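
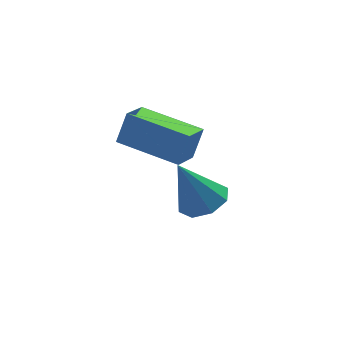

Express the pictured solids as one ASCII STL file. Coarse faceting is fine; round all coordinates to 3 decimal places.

solid 
facet normal 0.412 -0.065 -0.909
outer loop
vertex 3.281 2.609 -0.061
vertex 2.723 3.179 -0.355
vertex 3.497 3.22 -0.007
endloop
endfacet
facet normal 0.621 -0.284 0.730
outer loop
vertex 3.281 2.609 -0.061
vertex 3.497 3.22 -0.007
vertex 1.957 3.301 1.335
endloop
endfacet
facet normal 0.412 -0.066 -0.909
outer loop
vertex 3.497 3.22 -0.007
vertex 2.723 3.179 -0.355
vertex 3.26 3.807 -0.157
endloop
endfacet
facet normal 0.609 0.418 0.674
outer loop
vertex 3.497 3.22 -0.007
vertex 3.26 3.807 -0.157
vertex 1.957 3.301 1.335
endloop
endfacet
facet normal 0.412 -0.066 -0.909
outer loop
vertex 3.26 3.807 -0.157
vertex 2.723 3.179 -0.355
vertex 2.708 4.026 -0.423
endloop
endfacet
facet normal 0.146 0.891 0.430
outer loop
vertex 3.26 3.807 -0.157
vertex 2.708 4.026 -0.423
vertex 1.957 3.301 1.335
endloop
endfacet
facet normal 0.412 -0.066 -0.909
outer loop
vertex 2.708 4.026 -0.423
vertex 2.723 3.179 -0.355
vertex 2.165 3.749 -0.649
endloop
endfacet
facet normal -0.496 0.857 0.141
outer loop
vertex 2.708 4.026 -0.423
vertex 2.165 3.749 -0.649
vertex 1.957 3.301 1.335
endloop
endfacet
facet normal 0.412 -0.066 -0.909
outer loop
vertex 2.165 3.749 -0.649
vertex 2.723 3.179 -0.355
vertex 1.948 3.138 -0.703
endloop
endfacet
facet normal -0.941 0.336 -0.023
outer loop
vertex 2.165 3.749 -0.649
vertex 1.948 3.138 -0.703
vertex 1.957 3.301 1.335
endloop
endfacet
facet normal 0.412 -0.065 -0.909
outer loop
vertex 1.948 3.138 -0.703
vertex 2.723 3.179 -0.355
vertex 2.186 2.551 -0.553
endloop
endfacet
facet normal -0.929 -0.368 0.034
outer loop
vertex 1.948 3.138 -0.703
vertex 2.186 2.551 -0.553
vertex 1.957 3.301 1.335
endloop
endfacet
facet normal 0.411 -0.065 -0.909
outer loop
vertex 2.186 2.551 -0.553
vertex 2.723 3.179 -0.355
vertex 2.738 2.332 -0.288
endloop
endfacet
facet normal -0.466 -0.840 0.277
outer loop
vertex 2.186 2.551 -0.553
vertex 2.738 2.332 -0.288
vertex 1.957 3.301 1.335
endloop
endfacet
facet normal 0.413 -0.065 -0.909
outer loop
vertex 2.738 2.332 -0.288
vertex 2.723 3.179 -0.355
vertex 3.281 2.609 -0.061
endloop
endfacet
facet normal 0.175 -0.806 0.565
outer loop
vertex 2.738 2.332 -0.288
vertex 3.281 2.609 -0.061
vertex 1.957 3.301 1.335
endloop
endfacet
facet normal -0.714 0.688 0.133
outer loop
vertex 0.372 3.035 4.171
vertex 1.014 3.774 3.794
vertex -0.003 2.842 3.155
endloop
endfacet
facet normal -0.612 -0.704 0.360
outer loop
vertex 1.446 1.446 2.886
vertex 0.372 3.035 4.171
vertex -0.003 2.842 3.155
endloop
endfacet
facet normal -0.714 0.688 0.133
outer loop
vertex -0.003 2.842 3.155
vertex 1.014 3.774 3.794
vertex 0.64 3.582 2.778
endloop
endfacet
facet normal -0.340 -0.175 -0.924
outer loop
vertex 0.64 3.582 2.778
vertex 1.446 1.446 2.886
vertex -0.003 2.842 3.155
endloop
endfacet
facet normal 0.341 0.175 0.924
outer loop
vertex 0.372 3.035 4.171
vertex 2.463 2.378 3.525
vertex 1.014 3.774 3.794
endloop
endfacet
facet normal -0.613 -0.704 0.359
outer loop
vertex 1.82 1.638 3.902
vertex 0.372 3.035 4.171
vertex 1.446 1.446 2.886
endloop
endfacet
facet normal 0.340 0.175 0.924
outer loop
vertex 1.82 1.638 3.902
vertex 2.463 2.378 3.525
vertex 0.372 3.035 4.171
endloop
endfacet
facet normal 0.612 0.705 -0.359
outer loop
vertex 1.014 3.774 3.794
vertex 2.463 2.378 3.525
vertex 0.64 3.582 2.778
endloop
endfacet
facet normal -0.341 -0.175 -0.924
outer loop
vertex 2.088 2.185 2.509
vertex 1.446 1.446 2.886
vertex 0.64 3.582 2.778
endloop
endfacet
facet normal 0.612 0.704 -0.360
outer loop
vertex 0.64 3.582 2.778
vertex 2.463 2.378 3.525
vertex 2.088 2.185 2.509
endloop
endfacet
facet normal 0.714 -0.688 -0.133
outer loop
vertex 2.088 2.185 2.509
vertex 1.82 1.638 3.902
vertex 1.446 1.446 2.886
endloop
endfacet
facet normal 0.714 -0.688 -0.133
outer loop
vertex 2.463 2.378 3.525
vertex 1.82 1.638 3.902
vertex 2.088 2.185 2.509
endloop
endfacet

endsolid


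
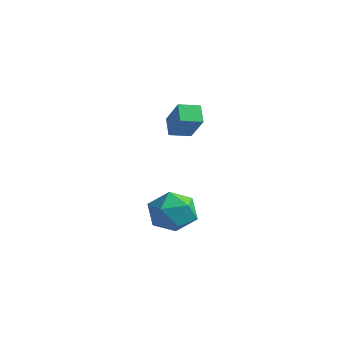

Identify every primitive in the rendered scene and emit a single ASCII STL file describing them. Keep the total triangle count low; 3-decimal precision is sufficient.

solid 
facet normal -0.672 0.165 -0.722
outer loop
vertex -1.745 0.458 2.442
vertex -1.35 1.362 2.281
vertex -1.118 0.065 1.769
endloop
endfacet
facet normal -0.395 -0.905 0.161
outer loop
vertex -0.03 -0.202 2.939
vertex -1.745 0.458 2.442
vertex -1.118 0.065 1.769
endloop
endfacet
facet normal -0.672 0.165 -0.722
outer loop
vertex -1.118 0.065 1.769
vertex -1.35 1.362 2.281
vertex -0.723 0.97 1.608
endloop
endfacet
facet normal 0.627 -0.393 -0.673
outer loop
vertex -0.723 0.97 1.608
vertex -0.03 -0.202 2.939
vertex -1.118 0.065 1.769
endloop
endfacet
facet normal -0.627 0.394 0.673
outer loop
vertex -1.745 0.458 2.442
vertex -0.262 1.095 3.451
vertex -1.35 1.362 2.281
endloop
endfacet
facet normal -0.394 -0.905 0.160
outer loop
vertex -0.657 0.19 3.612
vertex -1.745 0.458 2.442
vertex -0.03 -0.202 2.939
endloop
endfacet
facet normal -0.627 0.393 0.673
outer loop
vertex -0.657 0.19 3.612
vertex -0.262 1.095 3.451
vertex -1.745 0.458 2.442
endloop
endfacet
facet normal 0.394 0.905 -0.160
outer loop
vertex -1.35 1.362 2.281
vertex -0.262 1.095 3.451
vertex -0.723 0.97 1.608
endloop
endfacet
facet normal 0.627 -0.394 -0.673
outer loop
vertex 0.365 0.702 2.778
vertex -0.03 -0.202 2.939
vertex -0.723 0.97 1.608
endloop
endfacet
facet normal 0.395 0.905 -0.160
outer loop
vertex -0.723 0.97 1.608
vertex -0.262 1.095 3.451
vertex 0.365 0.702 2.778
endloop
endfacet
facet normal 0.672 -0.165 0.722
outer loop
vertex 0.365 0.702 2.778
vertex -0.657 0.19 3.612
vertex -0.03 -0.202 2.939
endloop
endfacet
facet normal 0.672 -0.165 0.722
outer loop
vertex -0.262 1.095 3.451
vertex -0.657 0.19 3.612
vertex 0.365 0.702 2.778
endloop
endfacet
facet normal -0.342 0.512 0.788
outer loop
vertex -0.077 0.481 -1.686
vertex -1.143 0.006 -1.84
vertex -0.354 -0.53 -1.15
endloop
endfacet
facet normal 0.351 0.362 0.864
outer loop
vertex -0.077 0.481 -1.686
vertex -0.354 -0.53 -1.15
vertex 0.709 -0.395 -1.639
endloop
endfacet
facet normal 0.700 0.644 0.309
outer loop
vertex -0.077 0.481 -1.686
vertex 0.709 -0.395 -1.639
vertex 0.577 0.224 -2.631
endloop
endfacet
facet normal 0.222 0.969 -0.110
outer loop
vertex -0.077 0.481 -1.686
vertex 0.577 0.224 -2.631
vertex -0.568 0.472 -2.756
endloop
endfacet
facet normal -0.422 0.887 0.186
outer loop
vertex -0.077 0.481 -1.686
vertex -0.568 0.472 -2.756
vertex -1.143 0.006 -1.84
endloop
endfacet
facet normal 0.428 -0.347 0.835
outer loop
vertex 0.709 -0.395 -1.639
vertex -0.354 -0.53 -1.15
vertex 0.128 -1.412 -1.764
endloop
endfacet
facet normal -0.694 -0.105 0.712
outer loop
vertex -0.354 -0.53 -1.15
vertex -1.143 0.006 -1.84
vertex -1.017 -1.164 -1.889
endloop
endfacet
facet normal -0.824 0.503 -0.261
outer loop
vertex -1.143 0.006 -1.84
vertex -0.568 0.472 -2.756
vertex -1.149 -0.545 -2.881
endloop
endfacet
facet normal 0.218 0.635 -0.741
outer loop
vertex -0.568 0.472 -2.756
vertex 0.577 0.224 -2.631
vertex -0.086 -0.41 -3.37
endloop
endfacet
facet normal 0.992 0.109 -0.064
outer loop
vertex 0.577 0.224 -2.631
vertex 0.709 -0.395 -1.639
vertex 0.703 -0.946 -2.68
endloop
endfacet
facet normal -0.222 -0.969 0.110
outer loop
vertex -0.363 -1.421 -2.834
vertex 0.128 -1.412 -1.764
vertex -1.017 -1.164 -1.889
endloop
endfacet
facet normal -0.700 -0.644 -0.309
outer loop
vertex -0.363 -1.421 -2.834
vertex -1.017 -1.164 -1.889
vertex -1.149 -0.545 -2.881
endloop
endfacet
facet normal -0.351 -0.362 -0.864
outer loop
vertex -0.363 -1.421 -2.834
vertex -1.149 -0.545 -2.881
vertex -0.086 -0.41 -3.37
endloop
endfacet
facet normal 0.342 -0.512 -0.788
outer loop
vertex -0.363 -1.421 -2.834
vertex -0.086 -0.41 -3.37
vertex 0.703 -0.946 -2.68
endloop
endfacet
facet normal 0.422 -0.887 -0.186
outer loop
vertex -0.363 -1.421 -2.834
vertex 0.703 -0.946 -2.68
vertex 0.128 -1.412 -1.764
endloop
endfacet
facet normal -0.218 -0.635 0.741
outer loop
vertex -1.017 -1.164 -1.889
vertex 0.128 -1.412 -1.764
vertex -0.354 -0.53 -1.15
endloop
endfacet
facet normal -0.992 -0.109 0.064
outer loop
vertex -1.149 -0.545 -2.881
vertex -1.017 -1.164 -1.889
vertex -1.143 0.006 -1.84
endloop
endfacet
facet normal -0.428 0.347 -0.835
outer loop
vertex -0.086 -0.41 -3.37
vertex -1.149 -0.545 -2.881
vertex -0.568 0.472 -2.756
endloop
endfacet
facet normal 0.694 0.105 -0.712
outer loop
vertex 0.703 -0.946 -2.68
vertex -0.086 -0.41 -3.37
vertex 0.577 0.224 -2.631
endloop
endfacet
facet normal 0.824 -0.503 0.261
outer loop
vertex 0.128 -1.412 -1.764
vertex 0.703 -0.946 -2.68
vertex 0.709 -0.395 -1.639
endloop
endfacet

endsolid


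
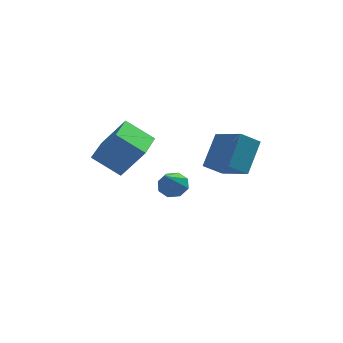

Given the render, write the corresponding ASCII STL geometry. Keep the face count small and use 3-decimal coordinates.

solid 
facet normal -0.586 0.071 -0.807
outer loop
vertex -5.34 0.583 2.547
vertex -5.043 2.49 2.498
vertex -3.988 0.347 1.544
endloop
endfacet
facet normal -0.154 -0.988 0.025
outer loop
vertex -2.857 0.21 3.102
vertex -5.34 0.583 2.547
vertex -3.988 0.347 1.544
endloop
endfacet
facet normal -0.586 0.071 -0.807
outer loop
vertex -3.988 0.347 1.544
vertex -5.043 2.49 2.498
vertex -3.691 2.253 1.495
endloop
endfacet
facet normal 0.796 -0.139 -0.590
outer loop
vertex -3.691 2.253 1.495
vertex -2.857 0.21 3.102
vertex -3.988 0.347 1.544
endloop
endfacet
facet normal -0.796 0.139 0.590
outer loop
vertex -5.34 0.583 2.547
vertex -3.912 2.353 4.056
vertex -5.043 2.49 2.498
endloop
endfacet
facet normal -0.154 -0.988 0.026
outer loop
vertex -4.209 0.447 4.105
vertex -5.34 0.583 2.547
vertex -2.857 0.21 3.102
endloop
endfacet
facet normal -0.796 0.139 0.590
outer loop
vertex -4.209 0.447 4.105
vertex -3.912 2.353 4.056
vertex -5.34 0.583 2.547
endloop
endfacet
facet normal 0.154 0.988 -0.025
outer loop
vertex -5.043 2.49 2.498
vertex -3.912 2.353 4.056
vertex -3.691 2.253 1.495
endloop
endfacet
facet normal 0.796 -0.139 -0.590
outer loop
vertex -2.56 2.117 3.053
vertex -2.857 0.21 3.102
vertex -3.691 2.253 1.495
endloop
endfacet
facet normal 0.154 0.988 -0.025
outer loop
vertex -3.691 2.253 1.495
vertex -3.912 2.353 4.056
vertex -2.56 2.117 3.053
endloop
endfacet
facet normal 0.586 -0.071 0.807
outer loop
vertex -2.56 2.117 3.053
vertex -4.209 0.447 4.105
vertex -2.857 0.21 3.102
endloop
endfacet
facet normal 0.586 -0.071 0.807
outer loop
vertex -3.912 2.353 4.056
vertex -4.209 0.447 4.105
vertex -2.56 2.117 3.053
endloop
endfacet
facet normal -0.617 0.691 -0.377
outer loop
vertex -0.271 -0.682 2.827
vertex 0.248 0.539 4.214
vertex 0.579 -0.287 2.16
endloop
endfacet
facet normal -0.271 -0.636 -0.722
outer loop
vertex 1.732 -1.579 2.866
vertex -0.271 -0.682 2.827
vertex 0.579 -0.287 2.16
endloop
endfacet
facet normal -0.617 0.691 -0.377
outer loop
vertex 0.579 -0.287 2.16
vertex 0.248 0.539 4.214
vertex 1.098 0.934 3.548
endloop
endfacet
facet normal 0.740 0.344 -0.579
outer loop
vertex 1.098 0.934 3.548
vertex 1.732 -1.579 2.866
vertex 0.579 -0.287 2.16
endloop
endfacet
facet normal -0.739 -0.343 0.579
outer loop
vertex -0.271 -0.682 2.827
vertex 1.401 -0.753 4.92
vertex 0.248 0.539 4.214
endloop
endfacet
facet normal -0.271 -0.636 -0.723
outer loop
vertex 0.882 -1.974 3.532
vertex -0.271 -0.682 2.827
vertex 1.732 -1.579 2.866
endloop
endfacet
facet normal -0.739 -0.344 0.579
outer loop
vertex 0.882 -1.974 3.532
vertex 1.401 -0.753 4.92
vertex -0.271 -0.682 2.827
endloop
endfacet
facet normal 0.270 0.636 0.723
outer loop
vertex 0.248 0.539 4.214
vertex 1.401 -0.753 4.92
vertex 1.098 0.934 3.548
endloop
endfacet
facet normal 0.739 0.344 -0.579
outer loop
vertex 2.251 -0.358 4.253
vertex 1.732 -1.579 2.866
vertex 1.098 0.934 3.548
endloop
endfacet
facet normal 0.271 0.636 0.722
outer loop
vertex 1.098 0.934 3.548
vertex 1.401 -0.753 4.92
vertex 2.251 -0.358 4.253
endloop
endfacet
facet normal 0.617 -0.691 0.377
outer loop
vertex 2.251 -0.358 4.253
vertex 0.882 -1.974 3.532
vertex 1.732 -1.579 2.866
endloop
endfacet
facet normal 0.617 -0.691 0.377
outer loop
vertex 1.401 -0.753 4.92
vertex 0.882 -1.974 3.532
vertex 2.251 -0.358 4.253
endloop
endfacet
facet normal 0.162 0.703 -0.693
outer loop
vertex -1.133 3.885 -0.526
vertex -1.815 3.711 -0.862
vertex -1.585 4.207 -0.305
endloop
endfacet
facet normal 0.536 0.186 0.824
outer loop
vertex -1.133 3.885 -0.526
vertex -1.585 4.207 -0.305
vertex -2.125 2.369 0.462
endloop
endfacet
facet normal 0.161 0.703 -0.693
outer loop
vertex -1.585 4.207 -0.305
vertex -1.815 3.711 -0.862
vertex -2.171 4.238 -0.41
endloop
endfacet
facet normal -0.139 0.416 0.899
outer loop
vertex -1.585 4.207 -0.305
vertex -2.171 4.238 -0.41
vertex -2.125 2.369 0.462
endloop
endfacet
facet normal 0.162 0.703 -0.692
outer loop
vertex -2.171 4.238 -0.41
vertex -1.815 3.711 -0.862
vertex -2.549 3.961 -0.78
endloop
endfacet
facet normal -0.766 0.256 0.590
outer loop
vertex -2.171 4.238 -0.41
vertex -2.549 3.961 -0.78
vertex -2.125 2.369 0.462
endloop
endfacet
facet normal 0.162 0.703 -0.693
outer loop
vertex -2.549 3.961 -0.78
vertex -1.815 3.711 -0.862
vertex -2.497 3.538 -1.197
endloop
endfacet
facet normal -0.977 -0.198 0.079
outer loop
vertex -2.549 3.961 -0.78
vertex -2.497 3.538 -1.197
vertex -2.125 2.369 0.462
endloop
endfacet
facet normal 0.162 0.703 -0.693
outer loop
vertex -2.497 3.538 -1.197
vertex -1.815 3.711 -0.862
vertex -2.046 3.216 -1.418
endloop
endfacet
facet normal -0.651 -0.682 -0.334
outer loop
vertex -2.497 3.538 -1.197
vertex -2.046 3.216 -1.418
vertex -2.125 2.369 0.462
endloop
endfacet
facet normal 0.162 0.703 -0.693
outer loop
vertex -2.046 3.216 -1.418
vertex -1.815 3.711 -0.862
vertex -1.459 3.184 -1.313
endloop
endfacet
facet normal 0.024 -0.912 -0.410
outer loop
vertex -2.046 3.216 -1.418
vertex -1.459 3.184 -1.313
vertex -2.125 2.369 0.462
endloop
endfacet
facet normal 0.163 0.703 -0.693
outer loop
vertex -1.459 3.184 -1.313
vertex -1.815 3.711 -0.862
vertex -1.081 3.461 -0.943
endloop
endfacet
facet normal 0.651 -0.753 -0.101
outer loop
vertex -1.459 3.184 -1.313
vertex -1.081 3.461 -0.943
vertex -2.125 2.369 0.462
endloop
endfacet
facet normal 0.163 0.702 -0.693
outer loop
vertex -1.081 3.461 -0.943
vertex -1.815 3.711 -0.862
vertex -1.133 3.885 -0.526
endloop
endfacet
facet normal 0.862 -0.297 0.410
outer loop
vertex -1.081 3.461 -0.943
vertex -1.133 3.885 -0.526
vertex -2.125 2.369 0.462
endloop
endfacet

endsolid


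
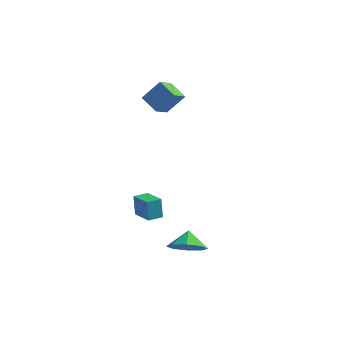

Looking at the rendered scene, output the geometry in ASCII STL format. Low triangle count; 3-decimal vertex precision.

solid 
facet normal -0.539 -0.841 0.051
outer loop
vertex -0.315 -2.916 -1.078
vertex -1.443 -2.21 -1.357
vertex -0.135 -3.104 -2.28
endloop
endfacet
facet normal 0.829 -0.520 0.205
outer loop
vertex 0.323 -2.39 -2.323
vertex -0.315 -2.916 -1.078
vertex -0.135 -3.104 -2.28
endloop
endfacet
facet normal -0.539 -0.841 0.051
outer loop
vertex -0.135 -3.104 -2.28
vertex -1.443 -2.21 -1.357
vertex -1.263 -2.398 -2.559
endloop
endfacet
facet normal 0.146 -0.153 -0.977
outer loop
vertex -1.263 -2.398 -2.559
vertex 0.323 -2.39 -2.323
vertex -0.135 -3.104 -2.28
endloop
endfacet
facet normal -0.146 0.153 0.977
outer loop
vertex -0.315 -2.916 -1.078
vertex -0.985 -1.496 -1.4
vertex -1.443 -2.21 -1.357
endloop
endfacet
facet normal 0.829 -0.520 0.205
outer loop
vertex 0.143 -2.202 -1.121
vertex -0.315 -2.916 -1.078
vertex 0.323 -2.39 -2.323
endloop
endfacet
facet normal -0.146 0.153 0.977
outer loop
vertex 0.143 -2.202 -1.121
vertex -0.985 -1.496 -1.4
vertex -0.315 -2.916 -1.078
endloop
endfacet
facet normal -0.829 0.520 -0.205
outer loop
vertex -1.443 -2.21 -1.357
vertex -0.985 -1.496 -1.4
vertex -1.263 -2.398 -2.559
endloop
endfacet
facet normal 0.146 -0.153 -0.977
outer loop
vertex -0.805 -1.684 -2.602
vertex 0.323 -2.39 -2.323
vertex -1.263 -2.398 -2.559
endloop
endfacet
facet normal -0.829 0.520 -0.205
outer loop
vertex -1.263 -2.398 -2.559
vertex -0.985 -1.496 -1.4
vertex -0.805 -1.684 -2.602
endloop
endfacet
facet normal 0.539 0.841 -0.051
outer loop
vertex -0.805 -1.684 -2.602
vertex 0.143 -2.202 -1.121
vertex 0.323 -2.39 -2.323
endloop
endfacet
facet normal 0.539 0.841 -0.051
outer loop
vertex -0.985 -1.496 -1.4
vertex 0.143 -2.202 -1.121
vertex -0.805 -1.684 -2.602
endloop
endfacet
facet normal 0.242 -0.660 -0.711
outer loop
vertex 2.76 -2.79 -3.878
vertex 2.27 -3.556 -3.334
vertex 1.977 -2.861 -4.079
endloop
endfacet
facet normal -0.088 0.996 -0.009
outer loop
vertex 2.76 -2.79 -3.878
vertex 1.977 -2.861 -4.079
vertex 2.01 -2.844 -2.566
endloop
endfacet
facet normal 0.242 -0.660 -0.711
outer loop
vertex 1.977 -2.861 -4.079
vertex 2.27 -3.556 -3.334
vertex 1.366 -3.339 -3.843
endloop
endfacet
facet normal -0.615 0.788 0.005
outer loop
vertex 1.977 -2.861 -4.079
vertex 1.366 -3.339 -3.843
vertex 2.01 -2.844 -2.566
endloop
endfacet
facet normal 0.242 -0.660 -0.711
outer loop
vertex 1.366 -3.339 -3.843
vertex 2.27 -3.556 -3.334
vertex 1.284 -3.945 -3.309
endloop
endfacet
facet normal -0.877 0.379 0.295
outer loop
vertex 1.366 -3.339 -3.843
vertex 1.284 -3.945 -3.309
vertex 2.01 -2.844 -2.566
endloop
endfacet
facet normal 0.242 -0.659 -0.712
outer loop
vertex 1.284 -3.945 -3.309
vertex 2.27 -3.556 -3.334
vertex 1.78 -4.323 -2.79
endloop
endfacet
facet normal -0.720 0.007 0.694
outer loop
vertex 1.284 -3.945 -3.309
vertex 1.78 -4.323 -2.79
vertex 2.01 -2.844 -2.566
endloop
endfacet
facet normal 0.242 -0.659 -0.712
outer loop
vertex 1.78 -4.323 -2.79
vertex 2.27 -3.556 -3.334
vertex 2.563 -4.252 -2.59
endloop
endfacet
facet normal -0.237 -0.109 0.965
outer loop
vertex 1.78 -4.323 -2.79
vertex 2.563 -4.252 -2.59
vertex 2.01 -2.844 -2.566
endloop
endfacet
facet normal 0.242 -0.659 -0.712
outer loop
vertex 2.563 -4.252 -2.59
vertex 2.27 -3.556 -3.334
vertex 3.175 -3.773 -2.826
endloop
endfacet
facet normal 0.290 0.098 0.952
outer loop
vertex 2.563 -4.252 -2.59
vertex 3.175 -3.773 -2.826
vertex 2.01 -2.844 -2.566
endloop
endfacet
facet normal 0.241 -0.660 -0.711
outer loop
vertex 3.175 -3.773 -2.826
vertex 2.27 -3.556 -3.334
vertex 3.256 -3.168 -3.36
endloop
endfacet
facet normal 0.553 0.509 0.660
outer loop
vertex 3.175 -3.773 -2.826
vertex 3.256 -3.168 -3.36
vertex 2.01 -2.844 -2.566
endloop
endfacet
facet normal 0.241 -0.660 -0.712
outer loop
vertex 3.256 -3.168 -3.36
vertex 2.27 -3.556 -3.334
vertex 2.76 -2.79 -3.878
endloop
endfacet
facet normal 0.396 0.880 0.263
outer loop
vertex 3.256 -3.168 -3.36
vertex 2.76 -2.79 -3.878
vertex 2.01 -2.844 -2.566
endloop
endfacet
facet normal -0.544 -0.362 -0.756
outer loop
vertex -2.021 1.553 2.92
vertex -3.07 1.979 3.471
vertex -1.901 2.621 2.322
endloop
endfacet
facet normal 0.833 -0.338 -0.437
outer loop
vertex -1.09 3.161 3.449
vertex -2.021 1.553 2.92
vertex -1.901 2.621 2.322
endloop
endfacet
facet normal -0.544 -0.363 -0.756
outer loop
vertex -1.901 2.621 2.322
vertex -3.07 1.979 3.471
vertex -2.951 3.047 2.873
endloop
endfacet
facet normal 0.097 0.868 -0.486
outer loop
vertex -2.951 3.047 2.873
vertex -1.09 3.161 3.449
vertex -1.901 2.621 2.322
endloop
endfacet
facet normal -0.097 -0.868 0.486
outer loop
vertex -2.021 1.553 2.92
vertex -2.259 2.519 4.598
vertex -3.07 1.979 3.471
endloop
endfacet
facet normal 0.833 -0.338 -0.438
outer loop
vertex -1.209 2.093 4.047
vertex -2.021 1.553 2.92
vertex -1.09 3.161 3.449
endloop
endfacet
facet normal -0.097 -0.868 0.486
outer loop
vertex -1.209 2.093 4.047
vertex -2.259 2.519 4.598
vertex -2.021 1.553 2.92
endloop
endfacet
facet normal -0.833 0.338 0.438
outer loop
vertex -3.07 1.979 3.471
vertex -2.259 2.519 4.598
vertex -2.951 3.047 2.873
endloop
endfacet
facet normal 0.097 0.868 -0.486
outer loop
vertex -2.139 3.587 4.0
vertex -1.09 3.161 3.449
vertex -2.951 3.047 2.873
endloop
endfacet
facet normal -0.833 0.339 0.438
outer loop
vertex -2.951 3.047 2.873
vertex -2.259 2.519 4.598
vertex -2.139 3.587 4.0
endloop
endfacet
facet normal 0.545 0.363 0.756
outer loop
vertex -2.139 3.587 4.0
vertex -1.209 2.093 4.047
vertex -1.09 3.161 3.449
endloop
endfacet
facet normal 0.544 0.363 0.757
outer loop
vertex -2.259 2.519 4.598
vertex -1.209 2.093 4.047
vertex -2.139 3.587 4.0
endloop
endfacet

endsolid


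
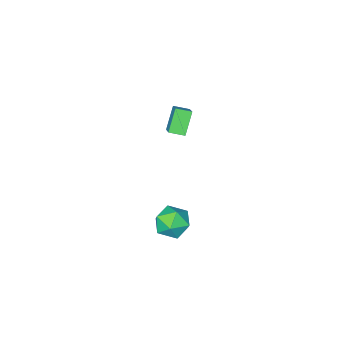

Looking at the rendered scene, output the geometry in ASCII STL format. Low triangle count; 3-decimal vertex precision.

solid 
facet normal -0.540 -0.214 0.814
outer loop
vertex 3.17 3.478 0.36
vertex 3.761 2.798 0.573
vertex 3.905 3.654 0.894
endloop
endfacet
facet normal -0.588 0.479 0.652
outer loop
vertex 3.17 3.478 0.36
vertex 3.905 3.654 0.894
vertex 3.66 4.253 0.233
endloop
endfacet
facet normal -0.846 0.533 -0.012
outer loop
vertex 3.17 3.478 0.36
vertex 3.66 4.253 0.233
vertex 3.364 3.767 -0.497
endloop
endfacet
facet normal -0.957 -0.128 -0.260
outer loop
vertex 3.17 3.478 0.36
vertex 3.364 3.767 -0.497
vertex 3.427 2.868 -0.287
endloop
endfacet
facet normal -0.768 -0.589 0.250
outer loop
vertex 3.17 3.478 0.36
vertex 3.427 2.868 -0.287
vertex 3.761 2.798 0.573
endloop
endfacet
facet normal 0.071 0.752 0.655
outer loop
vertex 3.66 4.253 0.233
vertex 3.905 3.654 0.894
vertex 4.553 4.052 0.367
endloop
endfacet
facet normal 0.149 -0.369 0.917
outer loop
vertex 3.905 3.654 0.894
vertex 3.761 2.798 0.573
vertex 4.616 3.153 0.577
endloop
endfacet
facet normal -0.220 -0.975 0.006
outer loop
vertex 3.761 2.798 0.573
vertex 3.427 2.868 -0.287
vertex 4.32 2.667 -0.153
endloop
endfacet
facet normal -0.526 -0.228 -0.819
outer loop
vertex 3.427 2.868 -0.287
vertex 3.364 3.767 -0.497
vertex 4.075 3.266 -0.814
endloop
endfacet
facet normal -0.347 0.840 -0.418
outer loop
vertex 3.364 3.767 -0.497
vertex 3.66 4.253 0.233
vertex 4.219 4.122 -0.493
endloop
endfacet
facet normal 0.957 0.128 0.260
outer loop
vertex 4.81 3.442 -0.28
vertex 4.553 4.052 0.367
vertex 4.616 3.153 0.577
endloop
endfacet
facet normal 0.846 -0.533 0.012
outer loop
vertex 4.81 3.442 -0.28
vertex 4.616 3.153 0.577
vertex 4.32 2.667 -0.153
endloop
endfacet
facet normal 0.588 -0.479 -0.652
outer loop
vertex 4.81 3.442 -0.28
vertex 4.32 2.667 -0.153
vertex 4.075 3.266 -0.814
endloop
endfacet
facet normal 0.540 0.214 -0.814
outer loop
vertex 4.81 3.442 -0.28
vertex 4.075 3.266 -0.814
vertex 4.219 4.122 -0.493
endloop
endfacet
facet normal 0.768 0.589 -0.250
outer loop
vertex 4.81 3.442 -0.28
vertex 4.219 4.122 -0.493
vertex 4.553 4.052 0.367
endloop
endfacet
facet normal 0.526 0.228 0.819
outer loop
vertex 4.616 3.153 0.577
vertex 4.553 4.052 0.367
vertex 3.905 3.654 0.894
endloop
endfacet
facet normal 0.347 -0.840 0.418
outer loop
vertex 4.32 2.667 -0.153
vertex 4.616 3.153 0.577
vertex 3.761 2.798 0.573
endloop
endfacet
facet normal -0.071 -0.752 -0.655
outer loop
vertex 4.075 3.266 -0.814
vertex 4.32 2.667 -0.153
vertex 3.427 2.868 -0.287
endloop
endfacet
facet normal -0.149 0.369 -0.917
outer loop
vertex 4.219 4.122 -0.493
vertex 4.075 3.266 -0.814
vertex 3.364 3.767 -0.497
endloop
endfacet
facet normal 0.220 0.975 -0.006
outer loop
vertex 4.553 4.052 0.367
vertex 4.219 4.122 -0.493
vertex 3.66 4.253 0.233
endloop
endfacet
facet normal -0.542 -0.326 0.775
outer loop
vertex -0.65 -2.487 1.256
vertex -1.248 -1.962 1.059
vertex -1.205 -3.412 0.478
endloop
endfacet
facet normal 0.730 -0.640 0.240
outer loop
vertex -0.452 -2.958 -0.599
vertex -0.65 -2.487 1.256
vertex -1.205 -3.412 0.478
endloop
endfacet
facet normal -0.542 -0.326 0.775
outer loop
vertex -1.205 -3.412 0.478
vertex -1.248 -1.962 1.059
vertex -1.803 -2.887 0.281
endloop
endfacet
facet normal -0.418 -0.695 -0.585
outer loop
vertex -1.803 -2.887 0.281
vertex -0.452 -2.958 -0.599
vertex -1.205 -3.412 0.478
endloop
endfacet
facet normal 0.418 0.695 0.585
outer loop
vertex -0.65 -2.487 1.256
vertex -0.495 -1.508 -0.018
vertex -1.248 -1.962 1.059
endloop
endfacet
facet normal 0.730 -0.640 0.240
outer loop
vertex 0.103 -2.033 0.179
vertex -0.65 -2.487 1.256
vertex -0.452 -2.958 -0.599
endloop
endfacet
facet normal 0.418 0.695 0.585
outer loop
vertex 0.103 -2.033 0.179
vertex -0.495 -1.508 -0.018
vertex -0.65 -2.487 1.256
endloop
endfacet
facet normal -0.730 0.640 -0.240
outer loop
vertex -1.248 -1.962 1.059
vertex -0.495 -1.508 -0.018
vertex -1.803 -2.887 0.281
endloop
endfacet
facet normal -0.418 -0.695 -0.585
outer loop
vertex -1.05 -2.433 -0.796
vertex -0.452 -2.958 -0.599
vertex -1.803 -2.887 0.281
endloop
endfacet
facet normal -0.730 0.640 -0.240
outer loop
vertex -1.803 -2.887 0.281
vertex -0.495 -1.508 -0.018
vertex -1.05 -2.433 -0.796
endloop
endfacet
facet normal 0.542 0.326 -0.775
outer loop
vertex -1.05 -2.433 -0.796
vertex 0.103 -2.033 0.179
vertex -0.452 -2.958 -0.599
endloop
endfacet
facet normal 0.542 0.326 -0.775
outer loop
vertex -0.495 -1.508 -0.018
vertex 0.103 -2.033 0.179
vertex -1.05 -2.433 -0.796
endloop
endfacet

endsolid


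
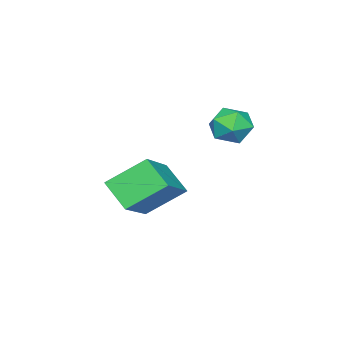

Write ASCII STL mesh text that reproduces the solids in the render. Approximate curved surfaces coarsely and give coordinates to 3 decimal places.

solid 
facet normal -0.833 -0.182 -0.523
outer loop
vertex 1.288 -2.1 -2.468
vertex 0.443 -1.043 -1.49
vertex 1.58 -1.121 -3.273
endloop
endfacet
facet normal 0.506 -0.633 -0.586
outer loop
vertex 3.337 -0.737 -2.17
vertex 1.288 -2.1 -2.468
vertex 1.58 -1.121 -3.273
endloop
endfacet
facet normal -0.833 -0.181 -0.523
outer loop
vertex 1.58 -1.121 -3.273
vertex 0.443 -1.043 -1.49
vertex 0.735 -0.064 -2.294
endloop
endfacet
facet normal 0.224 0.753 -0.619
outer loop
vertex 0.735 -0.064 -2.294
vertex 3.337 -0.737 -2.17
vertex 1.58 -1.121 -3.273
endloop
endfacet
facet normal -0.224 -0.752 0.619
outer loop
vertex 1.288 -2.1 -2.468
vertex 2.2 -0.659 -0.387
vertex 0.443 -1.043 -1.49
endloop
endfacet
facet normal 0.506 -0.633 -0.586
outer loop
vertex 3.045 -1.716 -1.366
vertex 1.288 -2.1 -2.468
vertex 3.337 -0.737 -2.17
endloop
endfacet
facet normal -0.224 -0.753 0.619
outer loop
vertex 3.045 -1.716 -1.366
vertex 2.2 -0.659 -0.387
vertex 1.288 -2.1 -2.468
endloop
endfacet
facet normal -0.506 0.632 0.586
outer loop
vertex 0.443 -1.043 -1.49
vertex 2.2 -0.659 -0.387
vertex 0.735 -0.064 -2.294
endloop
endfacet
facet normal 0.224 0.752 -0.619
outer loop
vertex 2.492 0.32 -1.192
vertex 3.337 -0.737 -2.17
vertex 0.735 -0.064 -2.294
endloop
endfacet
facet normal -0.506 0.633 0.586
outer loop
vertex 0.735 -0.064 -2.294
vertex 2.2 -0.659 -0.387
vertex 2.492 0.32 -1.192
endloop
endfacet
facet normal 0.833 0.181 0.523
outer loop
vertex 2.492 0.32 -1.192
vertex 3.045 -1.716 -1.366
vertex 3.337 -0.737 -2.17
endloop
endfacet
facet normal 0.833 0.182 0.523
outer loop
vertex 2.2 -0.659 -0.387
vertex 3.045 -1.716 -1.366
vertex 2.492 0.32 -1.192
endloop
endfacet
facet normal 0.416 0.880 -0.228
outer loop
vertex 1.41 2.24 0.713
vertex 1.095 2.56 1.374
vertex 1.82 2.224 1.399
endloop
endfacet
facet normal 0.811 0.340 -0.477
outer loop
vertex 1.41 2.24 0.713
vertex 1.82 2.224 1.399
vertex 1.81 1.581 0.924
endloop
endfacet
facet normal 0.402 -0.049 -0.914
outer loop
vertex 1.41 2.24 0.713
vertex 1.81 1.581 0.924
vertex 1.079 1.521 0.606
endloop
endfacet
facet normal -0.244 0.252 -0.936
outer loop
vertex 1.41 2.24 0.713
vertex 1.079 1.521 0.606
vertex 0.637 2.126 0.884
endloop
endfacet
facet normal -0.235 0.826 -0.512
outer loop
vertex 1.41 2.24 0.713
vertex 0.637 2.126 0.884
vertex 1.095 2.56 1.374
endloop
endfacet
facet normal 0.995 -0.072 0.076
outer loop
vertex 1.81 1.581 0.924
vertex 1.82 2.224 1.399
vertex 1.743 1.494 1.716
endloop
endfacet
facet normal 0.356 0.803 0.479
outer loop
vertex 1.82 2.224 1.399
vertex 1.095 2.56 1.374
vertex 1.301 2.099 1.994
endloop
endfacet
facet normal -0.699 0.715 0.019
outer loop
vertex 1.095 2.56 1.374
vertex 0.637 2.126 0.884
vertex 0.57 2.039 1.676
endloop
endfacet
facet normal -0.713 -0.215 -0.667
outer loop
vertex 0.637 2.126 0.884
vertex 1.079 1.521 0.606
vertex 0.56 1.396 1.201
endloop
endfacet
facet normal 0.332 -0.701 -0.631
outer loop
vertex 1.079 1.521 0.606
vertex 1.81 1.581 0.924
vertex 1.285 1.06 1.226
endloop
endfacet
facet normal 0.244 -0.252 0.936
outer loop
vertex 0.97 1.38 1.887
vertex 1.743 1.494 1.716
vertex 1.301 2.099 1.994
endloop
endfacet
facet normal -0.402 0.049 0.914
outer loop
vertex 0.97 1.38 1.887
vertex 1.301 2.099 1.994
vertex 0.57 2.039 1.676
endloop
endfacet
facet normal -0.811 -0.340 0.477
outer loop
vertex 0.97 1.38 1.887
vertex 0.57 2.039 1.676
vertex 0.56 1.396 1.201
endloop
endfacet
facet normal -0.416 -0.880 0.228
outer loop
vertex 0.97 1.38 1.887
vertex 0.56 1.396 1.201
vertex 1.285 1.06 1.226
endloop
endfacet
facet normal 0.235 -0.826 0.512
outer loop
vertex 0.97 1.38 1.887
vertex 1.285 1.06 1.226
vertex 1.743 1.494 1.716
endloop
endfacet
facet normal 0.713 0.215 0.667
outer loop
vertex 1.301 2.099 1.994
vertex 1.743 1.494 1.716
vertex 1.82 2.224 1.399
endloop
endfacet
facet normal -0.332 0.701 0.631
outer loop
vertex 0.57 2.039 1.676
vertex 1.301 2.099 1.994
vertex 1.095 2.56 1.374
endloop
endfacet
facet normal -0.995 0.072 -0.076
outer loop
vertex 0.56 1.396 1.201
vertex 0.57 2.039 1.676
vertex 0.637 2.126 0.884
endloop
endfacet
facet normal -0.356 -0.803 -0.479
outer loop
vertex 1.285 1.06 1.226
vertex 0.56 1.396 1.201
vertex 1.079 1.521 0.606
endloop
endfacet
facet normal 0.699 -0.715 -0.019
outer loop
vertex 1.743 1.494 1.716
vertex 1.285 1.06 1.226
vertex 1.81 1.581 0.924
endloop
endfacet

endsolid


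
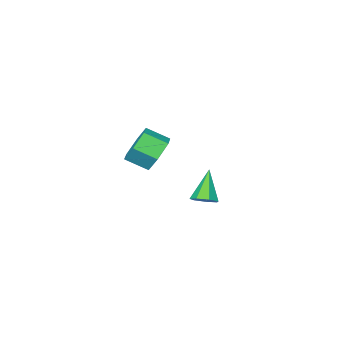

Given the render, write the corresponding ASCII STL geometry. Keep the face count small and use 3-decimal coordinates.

solid 
facet normal -0.586 0.661 -0.468
outer loop
vertex 2.574 -2.307 1.596
vertex 1.841 -2.507 2.231
vertex 2.49 -1.787 2.435
endloop
endfacet
facet normal 0.806 0.536 -0.252
outer loop
vertex 2.574 -2.307 1.596
vertex 2.49 -1.787 2.435
vertex 3.272 -3.094 2.154
endloop
endfacet
facet normal 0.806 0.536 -0.252
outer loop
vertex 3.272 -3.094 2.154
vertex 2.49 -1.787 2.435
vertex 3.188 -2.574 2.992
endloop
endfacet
facet normal 0.586 -0.661 0.469
outer loop
vertex 3.272 -3.094 2.154
vertex 3.188 -2.574 2.992
vertex 2.539 -3.293 2.789
endloop
endfacet
facet normal -0.586 0.661 -0.468
outer loop
vertex 2.49 -1.787 2.435
vertex 1.841 -2.507 2.231
vertex 1.757 -1.987 3.07
endloop
endfacet
facet normal 0.329 0.722 0.608
outer loop
vertex 2.49 -1.787 2.435
vertex 1.757 -1.987 3.07
vertex 3.188 -2.574 2.992
endloop
endfacet
facet normal 0.329 0.722 0.608
outer loop
vertex 3.188 -2.574 2.992
vertex 1.757 -1.987 3.07
vertex 2.455 -2.774 3.627
endloop
endfacet
facet normal 0.586 -0.661 0.468
outer loop
vertex 3.188 -2.574 2.992
vertex 2.455 -2.774 3.627
vertex 2.539 -3.293 2.789
endloop
endfacet
facet normal -0.586 0.661 -0.469
outer loop
vertex 1.757 -1.987 3.07
vertex 1.841 -2.507 2.231
vertex 1.108 -2.706 2.866
endloop
endfacet
facet normal -0.476 0.186 0.859
outer loop
vertex 1.757 -1.987 3.07
vertex 1.108 -2.706 2.866
vertex 2.455 -2.774 3.627
endloop
endfacet
facet normal -0.476 0.187 0.859
outer loop
vertex 2.455 -2.774 3.627
vertex 1.108 -2.706 2.866
vertex 1.806 -3.493 3.424
endloop
endfacet
facet normal 0.586 -0.661 0.468
outer loop
vertex 2.455 -2.774 3.627
vertex 1.806 -3.493 3.424
vertex 2.539 -3.293 2.789
endloop
endfacet
facet normal -0.586 0.661 -0.469
outer loop
vertex 1.108 -2.706 2.866
vertex 1.841 -2.507 2.231
vertex 1.192 -3.226 2.028
endloop
endfacet
facet normal -0.806 -0.536 0.252
outer loop
vertex 1.108 -2.706 2.866
vertex 1.192 -3.226 2.028
vertex 1.806 -3.493 3.424
endloop
endfacet
facet normal -0.806 -0.536 0.252
outer loop
vertex 1.806 -3.493 3.424
vertex 1.192 -3.226 2.028
vertex 1.89 -4.013 2.585
endloop
endfacet
facet normal 0.586 -0.661 0.468
outer loop
vertex 1.806 -3.493 3.424
vertex 1.89 -4.013 2.585
vertex 2.539 -3.293 2.789
endloop
endfacet
facet normal -0.586 0.661 -0.468
outer loop
vertex 1.192 -3.226 2.028
vertex 1.841 -2.507 2.231
vertex 1.925 -3.026 1.393
endloop
endfacet
facet normal -0.329 -0.722 -0.608
outer loop
vertex 1.192 -3.226 2.028
vertex 1.925 -3.026 1.393
vertex 1.89 -4.013 2.585
endloop
endfacet
facet normal -0.329 -0.722 -0.608
outer loop
vertex 1.89 -4.013 2.585
vertex 1.925 -3.026 1.393
vertex 2.623 -3.813 1.95
endloop
endfacet
facet normal 0.586 -0.661 0.468
outer loop
vertex 1.89 -4.013 2.585
vertex 2.623 -3.813 1.95
vertex 2.539 -3.293 2.789
endloop
endfacet
facet normal -0.586 0.661 -0.468
outer loop
vertex 1.925 -3.026 1.393
vertex 1.841 -2.507 2.231
vertex 2.574 -2.307 1.596
endloop
endfacet
facet normal 0.476 -0.187 -0.860
outer loop
vertex 1.925 -3.026 1.393
vertex 2.574 -2.307 1.596
vertex 2.623 -3.813 1.95
endloop
endfacet
facet normal 0.477 -0.186 -0.859
outer loop
vertex 2.623 -3.813 1.95
vertex 2.574 -2.307 1.596
vertex 3.272 -3.094 2.154
endloop
endfacet
facet normal 0.586 -0.661 0.469
outer loop
vertex 2.623 -3.813 1.95
vertex 3.272 -3.094 2.154
vertex 2.539 -3.293 2.789
endloop
endfacet
facet normal 0.453 0.372 -0.810
outer loop
vertex 3.866 2.545 2.458
vertex 3.37 2.445 2.135
vertex 3.522 2.936 2.445
endloop
endfacet
facet normal 0.422 0.398 0.815
outer loop
vertex 3.866 2.545 2.458
vertex 3.522 2.936 2.445
vertex 2.65 1.855 3.425
endloop
endfacet
facet normal 0.454 0.371 -0.810
outer loop
vertex 3.522 2.936 2.445
vertex 3.37 2.445 2.135
vertex 3.064 2.957 2.198
endloop
endfacet
facet normal -0.282 0.759 0.587
outer loop
vertex 3.522 2.936 2.445
vertex 3.064 2.957 2.198
vertex 2.65 1.855 3.425
endloop
endfacet
facet normal 0.452 0.370 -0.812
outer loop
vertex 3.064 2.957 2.198
vertex 3.37 2.445 2.135
vertex 2.836 2.592 1.905
endloop
endfacet
facet normal -0.881 0.459 0.115
outer loop
vertex 3.064 2.957 2.198
vertex 2.836 2.592 1.905
vertex 2.65 1.855 3.425
endloop
endfacet
facet normal 0.452 0.371 -0.812
outer loop
vertex 2.836 2.592 1.905
vertex 3.37 2.445 2.135
vertex 3.011 2.116 1.785
endloop
endfacet
facet normal -0.928 -0.278 -0.249
outer loop
vertex 2.836 2.592 1.905
vertex 3.011 2.116 1.785
vertex 2.65 1.855 3.425
endloop
endfacet
facet normal 0.452 0.370 -0.812
outer loop
vertex 3.011 2.116 1.785
vertex 3.37 2.445 2.135
vertex 3.456 1.888 1.929
endloop
endfacet
facet normal -0.385 -0.895 -0.227
outer loop
vertex 3.011 2.116 1.785
vertex 3.456 1.888 1.929
vertex 2.65 1.855 3.425
endloop
endfacet
facet normal 0.452 0.370 -0.811
outer loop
vertex 3.456 1.888 1.929
vertex 3.37 2.445 2.135
vertex 3.836 2.079 2.228
endloop
endfacet
facet normal 0.338 -0.927 0.162
outer loop
vertex 3.456 1.888 1.929
vertex 3.836 2.079 2.228
vertex 2.65 1.855 3.425
endloop
endfacet
facet normal 0.453 0.371 -0.811
outer loop
vertex 3.836 2.079 2.228
vertex 3.37 2.445 2.135
vertex 3.866 2.545 2.458
endloop
endfacet
facet normal 0.697 -0.353 0.624
outer loop
vertex 3.836 2.079 2.228
vertex 3.866 2.545 2.458
vertex 2.65 1.855 3.425
endloop
endfacet

endsolid


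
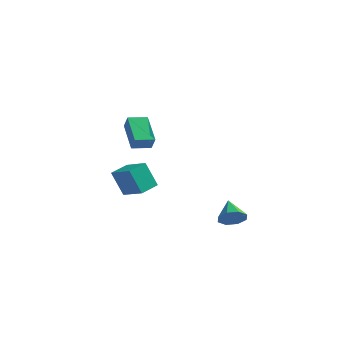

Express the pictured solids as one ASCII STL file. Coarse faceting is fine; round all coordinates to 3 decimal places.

solid 
facet normal -0.672 -0.735 0.090
outer loop
vertex -2.572 1.203 3.029
vertex -2.995 1.489 2.204
vertex -1.298 -0.098 1.924
endloop
endfacet
facet normal 0.436 -0.295 0.850
outer loop
vertex -0.485 0.791 1.816
vertex -2.572 1.203 3.029
vertex -1.298 -0.098 1.924
endloop
endfacet
facet normal -0.672 -0.735 0.090
outer loop
vertex -1.298 -0.098 1.924
vertex -2.995 1.489 2.204
vertex -1.721 0.188 1.1
endloop
endfacet
facet normal 0.598 -0.610 -0.519
outer loop
vertex -1.721 0.188 1.1
vertex -0.485 0.791 1.816
vertex -1.298 -0.098 1.924
endloop
endfacet
facet normal -0.599 0.610 0.519
outer loop
vertex -2.572 1.203 3.029
vertex -2.182 2.378 2.096
vertex -2.995 1.489 2.204
endloop
endfacet
facet normal 0.436 -0.295 0.850
outer loop
vertex -1.759 2.092 2.92
vertex -2.572 1.203 3.029
vertex -0.485 0.791 1.816
endloop
endfacet
facet normal -0.598 0.611 0.519
outer loop
vertex -1.759 2.092 2.92
vertex -2.182 2.378 2.096
vertex -2.572 1.203 3.029
endloop
endfacet
facet normal -0.436 0.295 -0.850
outer loop
vertex -2.995 1.489 2.204
vertex -2.182 2.378 2.096
vertex -1.721 0.188 1.1
endloop
endfacet
facet normal 0.598 -0.611 -0.519
outer loop
vertex -0.908 1.077 0.991
vertex -0.485 0.791 1.816
vertex -1.721 0.188 1.1
endloop
endfacet
facet normal -0.436 0.295 -0.850
outer loop
vertex -1.721 0.188 1.1
vertex -2.182 2.378 2.096
vertex -0.908 1.077 0.991
endloop
endfacet
facet normal 0.672 0.735 -0.090
outer loop
vertex -0.908 1.077 0.991
vertex -1.759 2.092 2.92
vertex -0.485 0.791 1.816
endloop
endfacet
facet normal 0.672 0.735 -0.090
outer loop
vertex -2.182 2.378 2.096
vertex -1.759 2.092 2.92
vertex -0.908 1.077 0.991
endloop
endfacet
facet normal 0.528 -0.644 -0.555
outer loop
vertex 4.721 1.175 -2.917
vertex 4.209 1.361 -3.62
vertex 4.964 1.693 -3.287
endloop
endfacet
facet normal 0.434 0.380 0.817
outer loop
vertex 4.721 1.175 -2.917
vertex 4.964 1.693 -3.287
vertex 3.391 2.359 -2.76
endloop
endfacet
facet normal 0.528 -0.643 -0.555
outer loop
vertex 4.964 1.693 -3.287
vertex 4.209 1.361 -3.62
vertex 4.765 2.017 -3.852
endloop
endfacet
facet normal 0.458 0.831 0.316
outer loop
vertex 4.964 1.693 -3.287
vertex 4.765 2.017 -3.852
vertex 3.391 2.359 -2.76
endloop
endfacet
facet normal 0.527 -0.643 -0.556
outer loop
vertex 4.765 2.017 -3.852
vertex 4.209 1.361 -3.62
vertex 4.239 1.957 -4.281
endloop
endfacet
facet normal 0.068 0.973 -0.219
outer loop
vertex 4.765 2.017 -3.852
vertex 4.239 1.957 -4.281
vertex 3.391 2.359 -2.76
endloop
endfacet
facet normal 0.527 -0.643 -0.556
outer loop
vertex 4.239 1.957 -4.281
vertex 4.209 1.361 -3.62
vertex 3.696 1.548 -4.323
endloop
endfacet
facet normal -0.506 0.721 -0.473
outer loop
vertex 4.239 1.957 -4.281
vertex 3.696 1.548 -4.323
vertex 3.391 2.359 -2.76
endloop
endfacet
facet normal 0.527 -0.643 -0.556
outer loop
vertex 3.696 1.548 -4.323
vertex 4.209 1.361 -3.62
vertex 3.453 1.03 -3.954
endloop
endfacet
facet normal -0.928 0.224 -0.297
outer loop
vertex 3.696 1.548 -4.323
vertex 3.453 1.03 -3.954
vertex 3.391 2.359 -2.76
endloop
endfacet
facet normal 0.527 -0.643 -0.555
outer loop
vertex 3.453 1.03 -3.954
vertex 4.209 1.361 -3.62
vertex 3.653 0.706 -3.389
endloop
endfacet
facet normal -0.951 -0.229 0.205
outer loop
vertex 3.453 1.03 -3.954
vertex 3.653 0.706 -3.389
vertex 3.391 2.359 -2.76
endloop
endfacet
facet normal 0.528 -0.643 -0.554
outer loop
vertex 3.653 0.706 -3.389
vertex 4.209 1.361 -3.62
vertex 4.178 0.766 -2.959
endloop
endfacet
facet normal -0.563 -0.370 0.739
outer loop
vertex 3.653 0.706 -3.389
vertex 4.178 0.766 -2.959
vertex 3.391 2.359 -2.76
endloop
endfacet
facet normal 0.528 -0.644 -0.555
outer loop
vertex 4.178 0.766 -2.959
vertex 4.209 1.361 -3.62
vertex 4.721 1.175 -2.917
endloop
endfacet
facet normal 0.012 -0.118 0.993
outer loop
vertex 4.178 0.766 -2.959
vertex 4.721 1.175 -2.917
vertex 3.391 2.359 -2.76
endloop
endfacet
facet normal -0.894 0.260 -0.364
outer loop
vertex -4.662 2.694 -2.355
vertex -4.376 4.021 -2.108
vertex -3.921 2.852 -4.064
endloop
endfacet
facet normal -0.207 -0.962 -0.179
outer loop
vertex -2.364 2.399 -3.432
vertex -4.662 2.694 -2.355
vertex -3.921 2.852 -4.064
endloop
endfacet
facet normal -0.894 0.260 -0.364
outer loop
vertex -3.921 2.852 -4.064
vertex -4.376 4.021 -2.108
vertex -3.635 4.179 -3.818
endloop
endfacet
facet normal 0.396 0.084 -0.915
outer loop
vertex -3.635 4.179 -3.818
vertex -2.364 2.399 -3.432
vertex -3.921 2.852 -4.064
endloop
endfacet
facet normal -0.396 -0.085 0.914
outer loop
vertex -4.662 2.694 -2.355
vertex -2.819 3.568 -1.476
vertex -4.376 4.021 -2.108
endloop
endfacet
facet normal -0.207 -0.962 -0.179
outer loop
vertex -3.105 2.241 -1.722
vertex -4.662 2.694 -2.355
vertex -2.364 2.399 -3.432
endloop
endfacet
facet normal -0.396 -0.084 0.914
outer loop
vertex -3.105 2.241 -1.722
vertex -2.819 3.568 -1.476
vertex -4.662 2.694 -2.355
endloop
endfacet
facet normal 0.207 0.962 0.179
outer loop
vertex -4.376 4.021 -2.108
vertex -2.819 3.568 -1.476
vertex -3.635 4.179 -3.818
endloop
endfacet
facet normal 0.396 0.085 -0.914
outer loop
vertex -2.078 3.726 -3.185
vertex -2.364 2.399 -3.432
vertex -3.635 4.179 -3.818
endloop
endfacet
facet normal 0.207 0.962 0.179
outer loop
vertex -3.635 4.179 -3.818
vertex -2.819 3.568 -1.476
vertex -2.078 3.726 -3.185
endloop
endfacet
facet normal 0.894 -0.260 0.364
outer loop
vertex -2.078 3.726 -3.185
vertex -3.105 2.241 -1.722
vertex -2.364 2.399 -3.432
endloop
endfacet
facet normal 0.894 -0.260 0.364
outer loop
vertex -2.819 3.568 -1.476
vertex -3.105 2.241 -1.722
vertex -2.078 3.726 -3.185
endloop
endfacet

endsolid


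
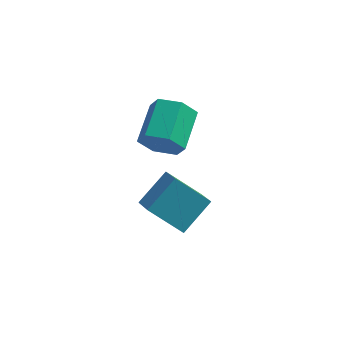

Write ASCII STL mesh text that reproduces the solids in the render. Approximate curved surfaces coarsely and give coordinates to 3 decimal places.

solid 
facet normal -0.103 -0.930 -0.352
outer loop
vertex -3.597 -0.089 3.616
vertex -4.027 0.307 2.696
vertex -2.95 0.158 2.774
endloop
endfacet
facet normal 0.798 -0.289 0.529
outer loop
vertex -3.597 -0.089 3.616
vertex -2.95 0.158 2.774
vertex -3.383 1.837 4.344
endloop
endfacet
facet normal 0.798 -0.289 0.529
outer loop
vertex -3.383 1.837 4.344
vertex -2.95 0.158 2.774
vertex -2.736 2.084 3.502
endloop
endfacet
facet normal 0.103 0.930 0.352
outer loop
vertex -3.383 1.837 4.344
vertex -2.736 2.084 3.502
vertex -3.813 2.233 3.424
endloop
endfacet
facet normal -0.103 -0.930 -0.352
outer loop
vertex -2.95 0.158 2.774
vertex -4.027 0.307 2.696
vertex -3.38 0.554 1.854
endloop
endfacet
facet normal 0.913 0.051 -0.405
outer loop
vertex -2.95 0.158 2.774
vertex -3.38 0.554 1.854
vertex -2.736 2.084 3.502
endloop
endfacet
facet normal 0.913 0.052 -0.405
outer loop
vertex -2.736 2.084 3.502
vertex -3.38 0.554 1.854
vertex -3.166 2.479 2.582
endloop
endfacet
facet normal 0.103 0.931 0.351
outer loop
vertex -2.736 2.084 3.502
vertex -3.166 2.479 2.582
vertex -3.813 2.233 3.424
endloop
endfacet
facet normal -0.103 -0.930 -0.352
outer loop
vertex -3.38 0.554 1.854
vertex -4.027 0.307 2.696
vertex -4.457 0.703 1.776
endloop
endfacet
facet normal 0.115 0.340 -0.933
outer loop
vertex -3.38 0.554 1.854
vertex -4.457 0.703 1.776
vertex -3.166 2.479 2.582
endloop
endfacet
facet normal 0.115 0.340 -0.933
outer loop
vertex -3.166 2.479 2.582
vertex -4.457 0.703 1.776
vertex -4.243 2.629 2.504
endloop
endfacet
facet normal 0.104 0.930 0.352
outer loop
vertex -3.166 2.479 2.582
vertex -4.243 2.629 2.504
vertex -3.813 2.233 3.424
endloop
endfacet
facet normal -0.103 -0.930 -0.352
outer loop
vertex -4.457 0.703 1.776
vertex -4.027 0.307 2.696
vertex -5.104 0.456 2.618
endloop
endfacet
facet normal -0.798 0.289 -0.529
outer loop
vertex -4.457 0.703 1.776
vertex -5.104 0.456 2.618
vertex -4.243 2.629 2.504
endloop
endfacet
facet normal -0.798 0.289 -0.529
outer loop
vertex -4.243 2.629 2.504
vertex -5.104 0.456 2.618
vertex -4.89 2.382 3.346
endloop
endfacet
facet normal 0.103 0.930 0.352
outer loop
vertex -4.243 2.629 2.504
vertex -4.89 2.382 3.346
vertex -3.813 2.233 3.424
endloop
endfacet
facet normal -0.103 -0.931 -0.351
outer loop
vertex -5.104 0.456 2.618
vertex -4.027 0.307 2.696
vertex -4.674 0.061 3.538
endloop
endfacet
facet normal -0.913 -0.051 0.405
outer loop
vertex -5.104 0.456 2.618
vertex -4.674 0.061 3.538
vertex -4.89 2.382 3.346
endloop
endfacet
facet normal -0.913 -0.052 0.405
outer loop
vertex -4.89 2.382 3.346
vertex -4.674 0.061 3.538
vertex -4.46 1.986 4.266
endloop
endfacet
facet normal 0.103 0.930 0.352
outer loop
vertex -4.89 2.382 3.346
vertex -4.46 1.986 4.266
vertex -3.813 2.233 3.424
endloop
endfacet
facet normal -0.104 -0.930 -0.352
outer loop
vertex -4.674 0.061 3.538
vertex -4.027 0.307 2.696
vertex -3.597 -0.089 3.616
endloop
endfacet
facet normal -0.115 -0.340 0.933
outer loop
vertex -4.674 0.061 3.538
vertex -3.597 -0.089 3.616
vertex -4.46 1.986 4.266
endloop
endfacet
facet normal -0.115 -0.340 0.933
outer loop
vertex -4.46 1.986 4.266
vertex -3.597 -0.089 3.616
vertex -3.383 1.837 4.344
endloop
endfacet
facet normal 0.103 0.930 0.352
outer loop
vertex -4.46 1.986 4.266
vertex -3.383 1.837 4.344
vertex -3.813 2.233 3.424
endloop
endfacet
facet normal -0.770 0.041 0.637
outer loop
vertex -3.427 0.356 0.294
vertex -4.043 1.492 -0.524
vertex -4.407 -0.967 -0.806
endloop
endfacet
facet normal 0.403 -0.743 0.535
outer loop
vertex -2.797 -1.052 -2.136
vertex -3.427 0.356 0.294
vertex -4.407 -0.967 -0.806
endloop
endfacet
facet normal -0.770 0.041 0.637
outer loop
vertex -4.407 -0.967 -0.806
vertex -4.043 1.492 -0.524
vertex -5.023 0.17 -1.624
endloop
endfacet
facet normal -0.495 -0.668 -0.556
outer loop
vertex -5.023 0.17 -1.624
vertex -2.797 -1.052 -2.136
vertex -4.407 -0.967 -0.806
endloop
endfacet
facet normal 0.494 0.668 0.556
outer loop
vertex -3.427 0.356 0.294
vertex -2.433 1.407 -1.854
vertex -4.043 1.492 -0.524
endloop
endfacet
facet normal 0.402 -0.743 0.535
outer loop
vertex -1.817 0.27 -1.036
vertex -3.427 0.356 0.294
vertex -2.797 -1.052 -2.136
endloop
endfacet
facet normal 0.495 0.668 0.556
outer loop
vertex -1.817 0.27 -1.036
vertex -2.433 1.407 -1.854
vertex -3.427 0.356 0.294
endloop
endfacet
facet normal -0.402 0.743 -0.535
outer loop
vertex -4.043 1.492 -0.524
vertex -2.433 1.407 -1.854
vertex -5.023 0.17 -1.624
endloop
endfacet
facet normal -0.495 -0.668 -0.556
outer loop
vertex -3.413 0.084 -2.954
vertex -2.797 -1.052 -2.136
vertex -5.023 0.17 -1.624
endloop
endfacet
facet normal -0.402 0.743 -0.535
outer loop
vertex -5.023 0.17 -1.624
vertex -2.433 1.407 -1.854
vertex -3.413 0.084 -2.954
endloop
endfacet
facet normal 0.770 -0.041 -0.637
outer loop
vertex -3.413 0.084 -2.954
vertex -1.817 0.27 -1.036
vertex -2.797 -1.052 -2.136
endloop
endfacet
facet normal 0.770 -0.041 -0.637
outer loop
vertex -2.433 1.407 -1.854
vertex -1.817 0.27 -1.036
vertex -3.413 0.084 -2.954
endloop
endfacet

endsolid


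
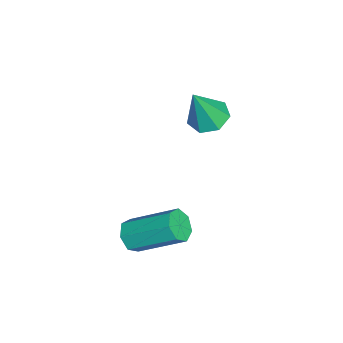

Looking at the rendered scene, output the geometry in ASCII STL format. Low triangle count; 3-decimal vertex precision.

solid 
facet normal -0.099 -0.826 -0.554
outer loop
vertex 0.09 -4.422 -0.958
vertex -0.333 -4.143 -1.298
vertex 0.271 -4.16 -1.381
endloop
endfacet
facet normal 0.934 -0.269 0.233
outer loop
vertex 0.09 -4.422 -0.958
vertex 0.271 -4.16 -1.381
vertex 0.276 -2.876 0.078
endloop
endfacet
facet normal 0.934 -0.269 0.233
outer loop
vertex 0.276 -2.876 0.078
vertex 0.271 -4.16 -1.381
vertex 0.457 -2.614 -0.345
endloop
endfacet
facet normal 0.099 0.826 0.554
outer loop
vertex 0.276 -2.876 0.078
vertex 0.457 -2.614 -0.345
vertex -0.147 -2.597 -0.262
endloop
endfacet
facet normal -0.099 -0.826 -0.554
outer loop
vertex 0.271 -4.16 -1.381
vertex -0.333 -4.143 -1.298
vertex -0.003 -3.885 -1.742
endloop
endfacet
facet normal 0.850 0.219 -0.479
outer loop
vertex 0.271 -4.16 -1.381
vertex -0.003 -3.885 -1.742
vertex 0.457 -2.614 -0.345
endloop
endfacet
facet normal 0.850 0.220 -0.480
outer loop
vertex 0.457 -2.614 -0.345
vertex -0.003 -3.885 -1.742
vertex 0.183 -2.34 -0.705
endloop
endfacet
facet normal 0.099 0.827 0.554
outer loop
vertex 0.457 -2.614 -0.345
vertex 0.183 -2.34 -0.705
vertex -0.147 -2.597 -0.262
endloop
endfacet
facet normal -0.101 -0.826 -0.555
outer loop
vertex -0.003 -3.885 -1.742
vertex -0.333 -4.143 -1.298
vertex -0.525 -3.804 -1.768
endloop
endfacet
facet normal 0.126 0.542 -0.831
outer loop
vertex -0.003 -3.885 -1.742
vertex -0.525 -3.804 -1.768
vertex 0.183 -2.34 -0.705
endloop
endfacet
facet normal 0.127 0.542 -0.831
outer loop
vertex 0.183 -2.34 -0.705
vertex -0.525 -3.804 -1.768
vertex -0.339 -2.259 -0.732
endloop
endfacet
facet normal 0.100 0.827 0.554
outer loop
vertex 0.183 -2.34 -0.705
vertex -0.339 -2.259 -0.732
vertex -0.147 -2.597 -0.262
endloop
endfacet
facet normal -0.100 -0.826 -0.555
outer loop
vertex -0.525 -3.804 -1.768
vertex -0.333 -4.143 -1.298
vertex -0.903 -3.978 -1.441
endloop
endfacet
facet normal -0.693 0.457 -0.558
outer loop
vertex -0.525 -3.804 -1.768
vertex -0.903 -3.978 -1.441
vertex -0.339 -2.259 -0.732
endloop
endfacet
facet normal -0.694 0.457 -0.557
outer loop
vertex -0.339 -2.259 -0.732
vertex -0.903 -3.978 -1.441
vertex -0.717 -2.433 -0.404
endloop
endfacet
facet normal 0.100 0.827 0.554
outer loop
vertex -0.339 -2.259 -0.732
vertex -0.717 -2.433 -0.404
vertex -0.147 -2.597 -0.262
endloop
endfacet
facet normal -0.100 -0.826 -0.554
outer loop
vertex -0.903 -3.978 -1.441
vertex -0.333 -4.143 -1.298
vertex -0.852 -4.276 -1.006
endloop
endfacet
facet normal -0.990 0.028 0.135
outer loop
vertex -0.903 -3.978 -1.441
vertex -0.852 -4.276 -1.006
vertex -0.717 -2.433 -0.404
endloop
endfacet
facet normal -0.990 0.028 0.136
outer loop
vertex -0.717 -2.433 -0.404
vertex -0.852 -4.276 -1.006
vertex -0.666 -2.731 0.03
endloop
endfacet
facet normal 0.099 0.826 0.555
outer loop
vertex -0.717 -2.433 -0.404
vertex -0.666 -2.731 0.03
vertex -0.147 -2.597 -0.262
endloop
endfacet
facet normal -0.099 -0.827 -0.553
outer loop
vertex -0.852 -4.276 -1.006
vertex -0.333 -4.143 -1.298
vertex -0.41 -4.473 -0.791
endloop
endfacet
facet normal -0.542 -0.422 0.727
outer loop
vertex -0.852 -4.276 -1.006
vertex -0.41 -4.473 -0.791
vertex -0.666 -2.731 0.03
endloop
endfacet
facet normal -0.542 -0.422 0.727
outer loop
vertex -0.666 -2.731 0.03
vertex -0.41 -4.473 -0.791
vertex -0.224 -2.928 0.245
endloop
endfacet
facet normal 0.099 0.826 0.554
outer loop
vertex -0.666 -2.731 0.03
vertex -0.224 -2.928 0.245
vertex -0.147 -2.597 -0.262
endloop
endfacet
facet normal -0.101 -0.827 -0.553
outer loop
vertex -0.41 -4.473 -0.791
vertex -0.333 -4.143 -1.298
vertex 0.09 -4.422 -0.958
endloop
endfacet
facet normal 0.314 -0.555 0.771
outer loop
vertex -0.41 -4.473 -0.791
vertex 0.09 -4.422 -0.958
vertex -0.224 -2.928 0.245
endloop
endfacet
facet normal 0.315 -0.554 0.770
outer loop
vertex -0.224 -2.928 0.245
vertex 0.09 -4.422 -0.958
vertex 0.276 -2.876 0.078
endloop
endfacet
facet normal 0.099 0.826 0.554
outer loop
vertex -0.224 -2.928 0.245
vertex 0.276 -2.876 0.078
vertex -0.147 -2.597 -0.262
endloop
endfacet
facet normal -0.309 0.256 -0.916
outer loop
vertex -2.981 -2.424 1.65
vertex -3.636 -2.247 1.92
vertex -3.047 -1.823 1.84
endloop
endfacet
facet normal 0.993 0.080 0.090
outer loop
vertex -2.981 -2.424 1.65
vertex -3.047 -1.823 1.84
vertex -3.124 -2.673 3.44
endloop
endfacet
facet normal -0.309 0.256 -0.916
outer loop
vertex -3.047 -1.823 1.84
vertex -3.636 -2.247 1.92
vertex -3.556 -1.542 2.09
endloop
endfacet
facet normal 0.586 0.704 0.402
outer loop
vertex -3.047 -1.823 1.84
vertex -3.556 -1.542 2.09
vertex -3.124 -2.673 3.44
endloop
endfacet
facet normal -0.308 0.256 -0.916
outer loop
vertex -3.556 -1.542 2.09
vertex -3.636 -2.247 1.92
vertex -4.126 -1.791 2.212
endloop
endfacet
facet normal -0.175 0.726 0.665
outer loop
vertex -3.556 -1.542 2.09
vertex -4.126 -1.791 2.212
vertex -3.124 -2.673 3.44
endloop
endfacet
facet normal -0.308 0.255 -0.916
outer loop
vertex -4.126 -1.791 2.212
vertex -3.636 -2.247 1.92
vertex -4.326 -2.384 2.114
endloop
endfacet
facet normal -0.720 0.130 0.681
outer loop
vertex -4.126 -1.791 2.212
vertex -4.326 -2.384 2.114
vertex -3.124 -2.673 3.44
endloop
endfacet
facet normal -0.309 0.257 -0.916
outer loop
vertex -4.326 -2.384 2.114
vertex -3.636 -2.247 1.92
vertex -4.007 -2.874 1.869
endloop
endfacet
facet normal -0.637 -0.634 0.439
outer loop
vertex -4.326 -2.384 2.114
vertex -4.007 -2.874 1.869
vertex -3.124 -2.673 3.44
endloop
endfacet
facet normal -0.308 0.257 -0.916
outer loop
vertex -4.007 -2.874 1.869
vertex -3.636 -2.247 1.92
vertex -3.409 -2.891 1.663
endloop
endfacet
facet normal 0.013 -0.993 0.120
outer loop
vertex -4.007 -2.874 1.869
vertex -3.409 -2.891 1.663
vertex -3.124 -2.673 3.44
endloop
endfacet
facet normal -0.308 0.257 -0.916
outer loop
vertex -3.409 -2.891 1.663
vertex -3.636 -2.247 1.92
vertex -2.981 -2.424 1.65
endloop
endfacet
facet normal 0.736 -0.676 -0.035
outer loop
vertex -3.409 -2.891 1.663
vertex -2.981 -2.424 1.65
vertex -3.124 -2.673 3.44
endloop
endfacet

endsolid


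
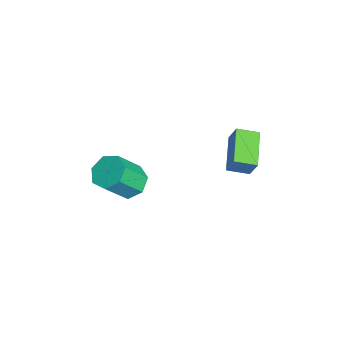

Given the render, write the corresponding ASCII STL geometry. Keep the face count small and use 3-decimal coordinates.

solid 
facet normal -0.248 0.555 -0.794
outer loop
vertex -1.46 -1.811 0.278
vertex -2.365 -2.279 0.234
vertex -2.111 -1.434 0.745
endloop
endfacet
facet normal 0.631 0.715 0.302
outer loop
vertex -1.46 -1.811 0.278
vertex -2.111 -1.434 0.745
vertex -0.93 -2.992 1.97
endloop
endfacet
facet normal 0.631 0.715 0.302
outer loop
vertex -0.93 -2.992 1.97
vertex -2.111 -1.434 0.745
vertex -1.581 -2.615 2.437
endloop
endfacet
facet normal 0.249 -0.554 0.794
outer loop
vertex -0.93 -2.992 1.97
vertex -1.581 -2.615 2.437
vertex -1.835 -3.461 1.926
endloop
endfacet
facet normal -0.249 0.555 -0.794
outer loop
vertex -2.111 -1.434 0.745
vertex -2.365 -2.279 0.234
vertex -2.953 -1.694 0.827
endloop
endfacet
facet normal -0.182 0.779 0.600
outer loop
vertex -2.111 -1.434 0.745
vertex -2.953 -1.694 0.827
vertex -1.581 -2.615 2.437
endloop
endfacet
facet normal -0.182 0.779 0.600
outer loop
vertex -1.581 -2.615 2.437
vertex -2.953 -1.694 0.827
vertex -2.423 -2.875 2.519
endloop
endfacet
facet normal 0.249 -0.554 0.794
outer loop
vertex -1.581 -2.615 2.437
vertex -2.423 -2.875 2.519
vertex -1.835 -3.461 1.926
endloop
endfacet
facet normal -0.249 0.554 -0.794
outer loop
vertex -2.953 -1.694 0.827
vertex -2.365 -2.279 0.234
vertex -3.352 -2.395 0.463
endloop
endfacet
facet normal -0.857 0.256 0.447
outer loop
vertex -2.953 -1.694 0.827
vertex -3.352 -2.395 0.463
vertex -2.423 -2.875 2.519
endloop
endfacet
facet normal -0.857 0.256 0.447
outer loop
vertex -2.423 -2.875 2.519
vertex -3.352 -2.395 0.463
vertex -2.822 -3.576 2.155
endloop
endfacet
facet normal 0.249 -0.554 0.794
outer loop
vertex -2.423 -2.875 2.519
vertex -2.822 -3.576 2.155
vertex -1.835 -3.461 1.926
endloop
endfacet
facet normal -0.249 0.555 -0.794
outer loop
vertex -3.352 -2.395 0.463
vertex -2.365 -2.279 0.234
vertex -3.008 -3.009 -0.074
endloop
endfacet
facet normal -0.887 -0.460 -0.043
outer loop
vertex -3.352 -2.395 0.463
vertex -3.008 -3.009 -0.074
vertex -2.822 -3.576 2.155
endloop
endfacet
facet normal -0.887 -0.460 -0.043
outer loop
vertex -2.822 -3.576 2.155
vertex -3.008 -3.009 -0.074
vertex -2.478 -4.19 1.618
endloop
endfacet
facet normal 0.249 -0.555 0.794
outer loop
vertex -2.822 -3.576 2.155
vertex -2.478 -4.19 1.618
vertex -1.835 -3.461 1.926
endloop
endfacet
facet normal -0.248 0.554 -0.795
outer loop
vertex -3.008 -3.009 -0.074
vertex -2.365 -2.279 0.234
vertex -2.18 -3.074 -0.378
endloop
endfacet
facet normal -0.249 -0.829 -0.501
outer loop
vertex -3.008 -3.009 -0.074
vertex -2.18 -3.074 -0.378
vertex -2.478 -4.19 1.618
endloop
endfacet
facet normal -0.250 -0.829 -0.501
outer loop
vertex -2.478 -4.19 1.618
vertex -2.18 -3.074 -0.378
vertex -1.65 -4.255 1.313
endloop
endfacet
facet normal 0.249 -0.555 0.794
outer loop
vertex -2.478 -4.19 1.618
vertex -1.65 -4.255 1.313
vertex -1.835 -3.461 1.926
endloop
endfacet
facet normal -0.249 0.554 -0.795
outer loop
vertex -2.18 -3.074 -0.378
vertex -2.365 -2.279 0.234
vertex -1.491 -2.54 -0.222
endloop
endfacet
facet normal 0.577 -0.574 -0.582
outer loop
vertex -2.18 -3.074 -0.378
vertex -1.491 -2.54 -0.222
vertex -1.65 -4.255 1.313
endloop
endfacet
facet normal 0.577 -0.574 -0.582
outer loop
vertex -1.65 -4.255 1.313
vertex -1.491 -2.54 -0.222
vertex -0.961 -3.722 1.47
endloop
endfacet
facet normal 0.248 -0.555 0.794
outer loop
vertex -1.65 -4.255 1.313
vertex -0.961 -3.722 1.47
vertex -1.835 -3.461 1.926
endloop
endfacet
facet normal -0.248 0.555 -0.794
outer loop
vertex -1.491 -2.54 -0.222
vertex -2.365 -2.279 0.234
vertex -1.46 -1.811 0.278
endloop
endfacet
facet normal 0.968 0.113 -0.224
outer loop
vertex -1.491 -2.54 -0.222
vertex -1.46 -1.811 0.278
vertex -0.961 -3.722 1.47
endloop
endfacet
facet normal 0.968 0.113 -0.225
outer loop
vertex -0.961 -3.722 1.47
vertex -1.46 -1.811 0.278
vertex -0.93 -2.992 1.97
endloop
endfacet
facet normal 0.249 -0.554 0.794
outer loop
vertex -0.961 -3.722 1.47
vertex -0.93 -2.992 1.97
vertex -1.835 -3.461 1.926
endloop
endfacet
facet normal -0.925 0.224 0.306
outer loop
vertex -1.437 2.839 4.901
vertex -1.271 3.98 4.566
vertex -1.896 2.558 3.718
endloop
endfacet
facet normal -0.138 -0.950 0.279
outer loop
vertex -0.009 2.1 3.094
vertex -1.437 2.839 4.901
vertex -1.896 2.558 3.718
endloop
endfacet
facet normal -0.925 0.224 0.306
outer loop
vertex -1.896 2.558 3.718
vertex -1.271 3.98 4.566
vertex -1.731 3.698 3.383
endloop
endfacet
facet normal -0.353 -0.216 -0.910
outer loop
vertex -1.731 3.698 3.383
vertex -0.009 2.1 3.094
vertex -1.896 2.558 3.718
endloop
endfacet
facet normal 0.353 0.216 0.910
outer loop
vertex -1.437 2.839 4.901
vertex 0.616 3.522 3.942
vertex -1.271 3.98 4.566
endloop
endfacet
facet normal -0.137 -0.950 0.280
outer loop
vertex 0.451 2.382 4.277
vertex -1.437 2.839 4.901
vertex -0.009 2.1 3.094
endloop
endfacet
facet normal 0.353 0.216 0.910
outer loop
vertex 0.451 2.382 4.277
vertex 0.616 3.522 3.942
vertex -1.437 2.839 4.901
endloop
endfacet
facet normal 0.138 0.950 -0.280
outer loop
vertex -1.271 3.98 4.566
vertex 0.616 3.522 3.942
vertex -1.731 3.698 3.383
endloop
endfacet
facet normal -0.353 -0.216 -0.910
outer loop
vertex 0.157 3.241 2.759
vertex -0.009 2.1 3.094
vertex -1.731 3.698 3.383
endloop
endfacet
facet normal 0.138 0.950 -0.279
outer loop
vertex -1.731 3.698 3.383
vertex 0.616 3.522 3.942
vertex 0.157 3.241 2.759
endloop
endfacet
facet normal 0.925 -0.224 -0.306
outer loop
vertex 0.157 3.241 2.759
vertex 0.451 2.382 4.277
vertex -0.009 2.1 3.094
endloop
endfacet
facet normal 0.925 -0.224 -0.306
outer loop
vertex 0.616 3.522 3.942
vertex 0.451 2.382 4.277
vertex 0.157 3.241 2.759
endloop
endfacet

endsolid


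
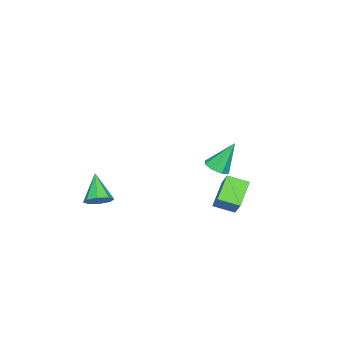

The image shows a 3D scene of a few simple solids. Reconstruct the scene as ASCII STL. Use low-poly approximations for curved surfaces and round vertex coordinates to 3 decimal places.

solid 
facet normal 0.281 -0.391 -0.877
outer loop
vertex 4.135 2.648 0.306
vertex 3.608 2.614 0.152
vertex 4.003 2.995 0.109
endloop
endfacet
facet normal 0.758 0.515 0.400
outer loop
vertex 4.135 2.648 0.306
vertex 4.003 2.995 0.109
vertex 3.212 3.166 1.388
endloop
endfacet
facet normal 0.281 -0.390 -0.877
outer loop
vertex 4.003 2.995 0.109
vertex 3.608 2.614 0.152
vertex 3.639 3.119 -0.063
endloop
endfacet
facet normal 0.298 0.953 0.057
outer loop
vertex 4.003 2.995 0.109
vertex 3.639 3.119 -0.063
vertex 3.212 3.166 1.388
endloop
endfacet
facet normal 0.282 -0.390 -0.876
outer loop
vertex 3.639 3.119 -0.063
vertex 3.608 2.614 0.152
vertex 3.258 2.947 -0.109
endloop
endfacet
facet normal -0.393 0.908 -0.145
outer loop
vertex 3.639 3.119 -0.063
vertex 3.258 2.947 -0.109
vertex 3.212 3.166 1.388
endloop
endfacet
facet normal 0.281 -0.391 -0.876
outer loop
vertex 3.258 2.947 -0.109
vertex 3.608 2.614 0.152
vertex 3.081 2.58 -0.002
endloop
endfacet
facet normal -0.907 0.412 -0.088
outer loop
vertex 3.258 2.947 -0.109
vertex 3.081 2.58 -0.002
vertex 3.212 3.166 1.388
endloop
endfacet
facet normal 0.281 -0.392 -0.876
outer loop
vertex 3.081 2.58 -0.002
vertex 3.608 2.614 0.152
vertex 3.214 2.233 0.196
endloop
endfacet
facet normal -0.948 -0.252 0.195
outer loop
vertex 3.081 2.58 -0.002
vertex 3.214 2.233 0.196
vertex 3.212 3.166 1.388
endloop
endfacet
facet normal 0.281 -0.391 -0.876
outer loop
vertex 3.214 2.233 0.196
vertex 3.608 2.614 0.152
vertex 3.578 2.109 0.368
endloop
endfacet
facet normal -0.488 -0.688 0.537
outer loop
vertex 3.214 2.233 0.196
vertex 3.578 2.109 0.368
vertex 3.212 3.166 1.388
endloop
endfacet
facet normal 0.282 -0.391 -0.876
outer loop
vertex 3.578 2.109 0.368
vertex 3.608 2.614 0.152
vertex 3.959 2.281 0.414
endloop
endfacet
facet normal 0.201 -0.643 0.739
outer loop
vertex 3.578 2.109 0.368
vertex 3.959 2.281 0.414
vertex 3.212 3.166 1.388
endloop
endfacet
facet normal 0.281 -0.393 -0.876
outer loop
vertex 3.959 2.281 0.414
vertex 3.608 2.614 0.152
vertex 4.135 2.648 0.306
endloop
endfacet
facet normal 0.718 -0.144 0.681
outer loop
vertex 3.959 2.281 0.414
vertex 4.135 2.648 0.306
vertex 3.212 3.166 1.388
endloop
endfacet
facet normal 0.572 0.416 -0.706
outer loop
vertex 3.291 -2.695 -3.073
vertex 2.88 -2.863 -3.505
vertex 2.96 -2.364 -3.146
endloop
endfacet
facet normal 0.186 0.385 0.904
outer loop
vertex 3.291 -2.695 -3.073
vertex 2.96 -2.364 -3.146
vertex 2.06 -3.457 -2.495
endloop
endfacet
facet normal 0.573 0.416 -0.706
outer loop
vertex 2.96 -2.364 -3.146
vertex 2.88 -2.863 -3.505
vertex 2.582 -2.325 -3.43
endloop
endfacet
facet normal -0.390 0.687 0.613
outer loop
vertex 2.96 -2.364 -3.146
vertex 2.582 -2.325 -3.43
vertex 2.06 -3.457 -2.495
endloop
endfacet
facet normal 0.573 0.416 -0.706
outer loop
vertex 2.582 -2.325 -3.43
vertex 2.88 -2.863 -3.505
vertex 2.378 -2.601 -3.758
endloop
endfacet
facet normal -0.861 0.495 0.119
outer loop
vertex 2.582 -2.325 -3.43
vertex 2.378 -2.601 -3.758
vertex 2.06 -3.457 -2.495
endloop
endfacet
facet normal 0.573 0.417 -0.706
outer loop
vertex 2.378 -2.601 -3.758
vertex 2.88 -2.863 -3.505
vertex 2.469 -3.031 -3.938
endloop
endfacet
facet normal -0.953 -0.079 -0.293
outer loop
vertex 2.378 -2.601 -3.758
vertex 2.469 -3.031 -3.938
vertex 2.06 -3.457 -2.495
endloop
endfacet
facet normal 0.574 0.416 -0.706
outer loop
vertex 2.469 -3.031 -3.938
vertex 2.88 -2.863 -3.505
vertex 2.8 -3.362 -3.864
endloop
endfacet
facet normal -0.611 -0.695 -0.378
outer loop
vertex 2.469 -3.031 -3.938
vertex 2.8 -3.362 -3.864
vertex 2.06 -3.457 -2.495
endloop
endfacet
facet normal 0.574 0.416 -0.706
outer loop
vertex 2.8 -3.362 -3.864
vertex 2.88 -2.863 -3.505
vertex 3.178 -3.402 -3.58
endloop
endfacet
facet normal -0.038 -0.995 -0.090
outer loop
vertex 2.8 -3.362 -3.864
vertex 3.178 -3.402 -3.58
vertex 2.06 -3.457 -2.495
endloop
endfacet
facet normal 0.573 0.415 -0.707
outer loop
vertex 3.178 -3.402 -3.58
vertex 2.88 -2.863 -3.505
vertex 3.382 -3.125 -3.252
endloop
endfacet
facet normal 0.435 -0.803 0.408
outer loop
vertex 3.178 -3.402 -3.58
vertex 3.382 -3.125 -3.252
vertex 2.06 -3.457 -2.495
endloop
endfacet
facet normal 0.573 0.415 -0.707
outer loop
vertex 3.382 -3.125 -3.252
vertex 2.88 -2.863 -3.505
vertex 3.291 -2.695 -3.073
endloop
endfacet
facet normal 0.526 -0.229 0.819
outer loop
vertex 3.382 -3.125 -3.252
vertex 3.291 -2.695 -3.073
vertex 2.06 -3.457 -2.495
endloop
endfacet
facet normal -0.489 -0.437 -0.755
outer loop
vertex -0.962 0.758 -3.534
vertex -1.256 1.627 -3.847
vertex 0.142 0.854 -4.305
endloop
endfacet
facet normal 0.303 -0.897 0.323
outer loop
vertex 0.656 1.313 -3.513
vertex -0.962 0.758 -3.534
vertex 0.142 0.854 -4.305
endloop
endfacet
facet normal -0.489 -0.437 -0.755
outer loop
vertex 0.142 0.854 -4.305
vertex -1.256 1.627 -3.847
vertex -0.152 1.723 -4.618
endloop
endfacet
facet normal 0.818 0.071 -0.572
outer loop
vertex -0.152 1.723 -4.618
vertex 0.656 1.313 -3.513
vertex 0.142 0.854 -4.305
endloop
endfacet
facet normal -0.818 -0.071 0.572
outer loop
vertex -0.962 0.758 -3.534
vertex -0.742 2.086 -3.055
vertex -1.256 1.627 -3.847
endloop
endfacet
facet normal 0.303 -0.897 0.323
outer loop
vertex -0.448 1.217 -2.742
vertex -0.962 0.758 -3.534
vertex 0.656 1.313 -3.513
endloop
endfacet
facet normal -0.818 -0.071 0.572
outer loop
vertex -0.448 1.217 -2.742
vertex -0.742 2.086 -3.055
vertex -0.962 0.758 -3.534
endloop
endfacet
facet normal -0.303 0.897 -0.323
outer loop
vertex -1.256 1.627 -3.847
vertex -0.742 2.086 -3.055
vertex -0.152 1.723 -4.618
endloop
endfacet
facet normal 0.818 0.071 -0.572
outer loop
vertex 0.362 2.182 -3.826
vertex 0.656 1.313 -3.513
vertex -0.152 1.723 -4.618
endloop
endfacet
facet normal -0.303 0.897 -0.323
outer loop
vertex -0.152 1.723 -4.618
vertex -0.742 2.086 -3.055
vertex 0.362 2.182 -3.826
endloop
endfacet
facet normal 0.489 0.437 0.755
outer loop
vertex 0.362 2.182 -3.826
vertex -0.448 1.217 -2.742
vertex 0.656 1.313 -3.513
endloop
endfacet
facet normal 0.489 0.437 0.755
outer loop
vertex -0.742 2.086 -3.055
vertex -0.448 1.217 -2.742
vertex 0.362 2.182 -3.826
endloop
endfacet

endsolid


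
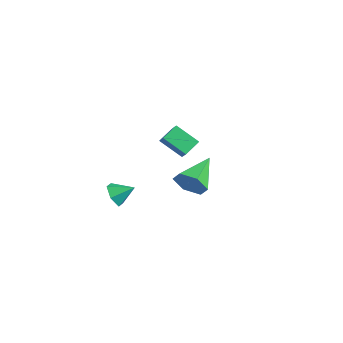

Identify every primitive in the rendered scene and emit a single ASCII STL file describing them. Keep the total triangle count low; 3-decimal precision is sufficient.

solid 
facet normal -0.546 -0.672 -0.500
outer loop
vertex -0.915 -4.852 -2.399
vertex -1.34 -4.316 -2.655
vertex -0.746 -4.521 -3.028
endloop
endfacet
facet normal 0.971 -0.159 0.177
outer loop
vertex -0.915 -4.852 -2.399
vertex -0.746 -4.521 -3.028
vertex -0.76 -3.604 -2.125
endloop
endfacet
facet normal -0.546 -0.673 -0.500
outer loop
vertex -0.746 -4.521 -3.028
vertex -1.34 -4.316 -2.655
vertex -1.171 -3.986 -3.284
endloop
endfacet
facet normal 0.797 0.430 -0.424
outer loop
vertex -0.746 -4.521 -3.028
vertex -1.171 -3.986 -3.284
vertex -0.76 -3.604 -2.125
endloop
endfacet
facet normal -0.546 -0.673 -0.500
outer loop
vertex -1.171 -3.986 -3.284
vertex -1.34 -4.316 -2.655
vertex -1.765 -3.781 -2.911
endloop
endfacet
facet normal 0.105 0.933 -0.345
outer loop
vertex -1.171 -3.986 -3.284
vertex -1.765 -3.781 -2.911
vertex -0.76 -3.604 -2.125
endloop
endfacet
facet normal -0.546 -0.673 -0.499
outer loop
vertex -1.765 -3.781 -2.911
vertex -1.34 -4.316 -2.655
vertex -1.933 -4.111 -2.282
endloop
endfacet
facet normal -0.411 0.848 0.335
outer loop
vertex -1.765 -3.781 -2.911
vertex -1.933 -4.111 -2.282
vertex -0.76 -3.604 -2.125
endloop
endfacet
facet normal -0.547 -0.672 -0.500
outer loop
vertex -1.933 -4.111 -2.282
vertex -1.34 -4.316 -2.655
vertex -1.508 -4.647 -2.026
endloop
endfacet
facet normal -0.237 0.259 0.936
outer loop
vertex -1.933 -4.111 -2.282
vertex -1.508 -4.647 -2.026
vertex -0.76 -3.604 -2.125
endloop
endfacet
facet normal -0.547 -0.672 -0.500
outer loop
vertex -1.508 -4.647 -2.026
vertex -1.34 -4.316 -2.655
vertex -0.915 -4.852 -2.399
endloop
endfacet
facet normal 0.454 -0.244 0.857
outer loop
vertex -1.508 -4.647 -2.026
vertex -0.915 -4.852 -2.399
vertex -0.76 -3.604 -2.125
endloop
endfacet
facet normal 0.372 -0.859 -0.352
outer loop
vertex 3.024 -2.708 -0.786
vertex 2.784 -3.116 -0.044
vertex 2.228 -3.078 -0.725
endloop
endfacet
facet normal -0.331 0.591 -0.736
outer loop
vertex 3.024 -2.708 -0.786
vertex 2.228 -3.078 -0.725
vertex 2.076 -1.484 0.624
endloop
endfacet
facet normal 0.372 -0.859 -0.352
outer loop
vertex 2.228 -3.078 -0.725
vertex 2.784 -3.116 -0.044
vertex 1.988 -3.486 0.017
endloop
endfacet
facet normal -0.962 0.117 -0.247
outer loop
vertex 2.228 -3.078 -0.725
vertex 1.988 -3.486 0.017
vertex 2.076 -1.484 0.624
endloop
endfacet
facet normal 0.372 -0.859 -0.352
outer loop
vertex 1.988 -3.486 0.017
vertex 2.784 -3.116 -0.044
vertex 2.544 -3.524 0.698
endloop
endfacet
facet normal -0.770 -0.154 0.620
outer loop
vertex 1.988 -3.486 0.017
vertex 2.544 -3.524 0.698
vertex 2.076 -1.484 0.624
endloop
endfacet
facet normal 0.373 -0.859 -0.352
outer loop
vertex 2.544 -3.524 0.698
vertex 2.784 -3.116 -0.044
vertex 3.34 -3.154 0.638
endloop
endfacet
facet normal 0.053 0.048 0.997
outer loop
vertex 2.544 -3.524 0.698
vertex 3.34 -3.154 0.638
vertex 2.076 -1.484 0.624
endloop
endfacet
facet normal 0.373 -0.859 -0.352
outer loop
vertex 3.34 -3.154 0.638
vertex 2.784 -3.116 -0.044
vertex 3.58 -2.746 -0.104
endloop
endfacet
facet normal 0.684 0.522 0.509
outer loop
vertex 3.34 -3.154 0.638
vertex 3.58 -2.746 -0.104
vertex 2.076 -1.484 0.624
endloop
endfacet
facet normal 0.373 -0.859 -0.352
outer loop
vertex 3.58 -2.746 -0.104
vertex 2.784 -3.116 -0.044
vertex 3.024 -2.708 -0.786
endloop
endfacet
facet normal 0.493 0.793 -0.357
outer loop
vertex 3.58 -2.746 -0.104
vertex 3.024 -2.708 -0.786
vertex 2.076 -1.484 0.624
endloop
endfacet
facet normal -0.721 -0.397 0.568
outer loop
vertex -3.443 0.019 -1.66
vertex -3.593 0.925 -1.217
vertex -4.019 0.215 -2.254
endloop
endfacet
facet normal 0.147 -0.888 -0.435
outer loop
vertex -2.967 0.795 -3.083
vertex -3.443 0.019 -1.66
vertex -4.019 0.215 -2.254
endloop
endfacet
facet normal -0.720 -0.398 0.568
outer loop
vertex -4.019 0.215 -2.254
vertex -3.593 0.925 -1.217
vertex -4.169 1.121 -1.81
endloop
endfacet
facet normal -0.677 0.230 -0.699
outer loop
vertex -4.169 1.121 -1.81
vertex -2.967 0.795 -3.083
vertex -4.019 0.215 -2.254
endloop
endfacet
facet normal 0.677 -0.230 0.699
outer loop
vertex -3.443 0.019 -1.66
vertex -2.541 1.505 -2.046
vertex -3.593 0.925 -1.217
endloop
endfacet
facet normal 0.146 -0.888 -0.436
outer loop
vertex -2.391 0.599 -2.49
vertex -3.443 0.019 -1.66
vertex -2.967 0.795 -3.083
endloop
endfacet
facet normal 0.678 -0.230 0.698
outer loop
vertex -2.391 0.599 -2.49
vertex -2.541 1.505 -2.046
vertex -3.443 0.019 -1.66
endloop
endfacet
facet normal -0.146 0.888 0.436
outer loop
vertex -3.593 0.925 -1.217
vertex -2.541 1.505 -2.046
vertex -4.169 1.121 -1.81
endloop
endfacet
facet normal -0.678 0.229 -0.699
outer loop
vertex -3.117 1.701 -2.64
vertex -2.967 0.795 -3.083
vertex -4.169 1.121 -1.81
endloop
endfacet
facet normal -0.146 0.888 0.435
outer loop
vertex -4.169 1.121 -1.81
vertex -2.541 1.505 -2.046
vertex -3.117 1.701 -2.64
endloop
endfacet
facet normal 0.720 0.397 -0.568
outer loop
vertex -3.117 1.701 -2.64
vertex -2.391 0.599 -2.49
vertex -2.967 0.795 -3.083
endloop
endfacet
facet normal 0.721 0.398 -0.568
outer loop
vertex -2.541 1.505 -2.046
vertex -2.391 0.599 -2.49
vertex -3.117 1.701 -2.64
endloop
endfacet

endsolid
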